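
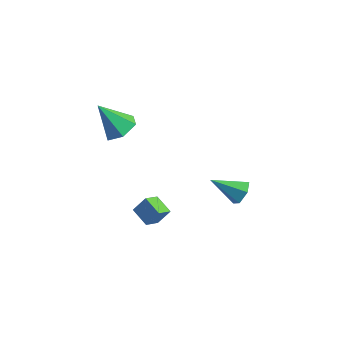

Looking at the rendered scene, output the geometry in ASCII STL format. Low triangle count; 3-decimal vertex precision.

solid 
facet normal 0.693 0.499 -0.520
outer loop
vertex 4.158 0.306 -1.817
vertex 3.716 1.015 -1.725
vertex 4.296 0.804 -1.155
endloop
endfacet
facet normal 0.420 -0.765 0.488
outer loop
vertex 4.158 0.306 -1.817
vertex 4.296 0.804 -1.155
vertex 2.344 0.025 -0.695
endloop
endfacet
facet normal 0.693 0.499 -0.520
outer loop
vertex 4.296 0.804 -1.155
vertex 3.716 1.015 -1.725
vertex 3.854 1.513 -1.063
endloop
endfacet
facet normal 0.224 0.013 0.974
outer loop
vertex 4.296 0.804 -1.155
vertex 3.854 1.513 -1.063
vertex 2.344 0.025 -0.695
endloop
endfacet
facet normal 0.692 0.500 -0.520
outer loop
vertex 3.854 1.513 -1.063
vertex 3.716 1.015 -1.725
vertex 3.274 1.723 -1.633
endloop
endfacet
facet normal -0.435 0.606 0.666
outer loop
vertex 3.854 1.513 -1.063
vertex 3.274 1.723 -1.633
vertex 2.344 0.025 -0.695
endloop
endfacet
facet normal 0.692 0.500 -0.520
outer loop
vertex 3.274 1.723 -1.633
vertex 3.716 1.015 -1.725
vertex 3.136 1.225 -2.295
endloop
endfacet
facet normal -0.898 0.421 -0.129
outer loop
vertex 3.274 1.723 -1.633
vertex 3.136 1.225 -2.295
vertex 2.344 0.025 -0.695
endloop
endfacet
facet normal 0.692 0.500 -0.520
outer loop
vertex 3.136 1.225 -2.295
vertex 3.716 1.015 -1.725
vertex 3.578 0.517 -2.387
endloop
endfacet
facet normal -0.702 -0.358 -0.616
outer loop
vertex 3.136 1.225 -2.295
vertex 3.578 0.517 -2.387
vertex 2.344 0.025 -0.695
endloop
endfacet
facet normal 0.693 0.499 -0.520
outer loop
vertex 3.578 0.517 -2.387
vertex 3.716 1.015 -1.725
vertex 4.158 0.306 -1.817
endloop
endfacet
facet normal -0.043 -0.950 -0.308
outer loop
vertex 3.578 0.517 -2.387
vertex 4.158 0.306 -1.817
vertex 2.344 0.025 -0.695
endloop
endfacet
facet normal -0.386 -0.483 -0.786
outer loop
vertex 0.115 -2.725 -4.081
vertex -1.047 -2.482 -3.659
vertex 0.104 -1.734 -4.684
endloop
endfacet
facet normal 0.923 -0.193 -0.334
outer loop
vertex 0.547 -1.178 -3.781
vertex 0.115 -2.725 -4.081
vertex 0.104 -1.734 -4.684
endloop
endfacet
facet normal -0.386 -0.484 -0.786
outer loop
vertex 0.104 -1.734 -4.684
vertex -1.047 -2.482 -3.659
vertex -1.059 -1.491 -4.263
endloop
endfacet
facet normal -0.010 0.854 -0.521
outer loop
vertex -1.059 -1.491 -4.263
vertex 0.547 -1.178 -3.781
vertex 0.104 -1.734 -4.684
endloop
endfacet
facet normal 0.010 -0.854 0.521
outer loop
vertex 0.115 -2.725 -4.081
vertex -0.604 -1.926 -2.756
vertex -1.047 -2.482 -3.659
endloop
endfacet
facet normal 0.922 -0.193 -0.335
outer loop
vertex 0.559 -2.169 -3.177
vertex 0.115 -2.725 -4.081
vertex 0.547 -1.178 -3.781
endloop
endfacet
facet normal 0.010 -0.854 0.520
outer loop
vertex 0.559 -2.169 -3.177
vertex -0.604 -1.926 -2.756
vertex 0.115 -2.725 -4.081
endloop
endfacet
facet normal -0.923 0.192 0.334
outer loop
vertex -1.047 -2.482 -3.659
vertex -0.604 -1.926 -2.756
vertex -1.059 -1.491 -4.263
endloop
endfacet
facet normal -0.010 0.854 -0.520
outer loop
vertex -0.615 -0.935 -3.359
vertex 0.547 -1.178 -3.781
vertex -1.059 -1.491 -4.263
endloop
endfacet
facet normal -0.922 0.193 0.334
outer loop
vertex -1.059 -1.491 -4.263
vertex -0.604 -1.926 -2.756
vertex -0.615 -0.935 -3.359
endloop
endfacet
facet normal 0.386 0.483 0.786
outer loop
vertex -0.615 -0.935 -3.359
vertex 0.559 -2.169 -3.177
vertex 0.547 -1.178 -3.781
endloop
endfacet
facet normal 0.386 0.483 0.786
outer loop
vertex -0.604 -1.926 -2.756
vertex 0.559 -2.169 -3.177
vertex -0.615 -0.935 -3.359
endloop
endfacet
facet normal 0.490 0.286 -0.824
outer loop
vertex -1.405 -2.758 2.855
vertex -2.194 -2.073 2.624
vertex -1.367 -1.755 3.226
endloop
endfacet
facet normal 0.606 -0.296 0.738
outer loop
vertex -1.405 -2.758 2.855
vertex -1.367 -1.755 3.226
vertex -3.246 -2.687 4.396
endloop
endfacet
facet normal 0.490 0.286 -0.824
outer loop
vertex -1.367 -1.755 3.226
vertex -2.194 -2.073 2.624
vertex -2.156 -1.07 2.995
endloop
endfacet
facet normal 0.234 0.542 0.807
outer loop
vertex -1.367 -1.755 3.226
vertex -2.156 -1.07 2.995
vertex -3.246 -2.687 4.396
endloop
endfacet
facet normal 0.490 0.286 -0.824
outer loop
vertex -2.156 -1.07 2.995
vertex -2.194 -2.073 2.624
vertex -2.982 -1.387 2.394
endloop
endfacet
facet normal -0.565 0.724 0.395
outer loop
vertex -2.156 -1.07 2.995
vertex -2.982 -1.387 2.394
vertex -3.246 -2.687 4.396
endloop
endfacet
facet normal 0.490 0.286 -0.824
outer loop
vertex -2.982 -1.387 2.394
vertex -2.194 -2.073 2.624
vertex -3.02 -2.39 2.023
endloop
endfacet
facet normal -0.994 0.069 -0.086
outer loop
vertex -2.982 -1.387 2.394
vertex -3.02 -2.39 2.023
vertex -3.246 -2.687 4.396
endloop
endfacet
facet normal 0.490 0.286 -0.824
outer loop
vertex -3.02 -2.39 2.023
vertex -2.194 -2.073 2.624
vertex -2.232 -3.075 2.254
endloop
endfacet
facet normal -0.622 -0.768 -0.155
outer loop
vertex -3.02 -2.39 2.023
vertex -2.232 -3.075 2.254
vertex -3.246 -2.687 4.396
endloop
endfacet
facet normal 0.489 0.286 -0.824
outer loop
vertex -2.232 -3.075 2.254
vertex -2.194 -2.073 2.624
vertex -1.405 -2.758 2.855
endloop
endfacet
facet normal 0.178 -0.950 0.256
outer loop
vertex -2.232 -3.075 2.254
vertex -1.405 -2.758 2.855
vertex -3.246 -2.687 4.396
endloop
endfacet

endsolid


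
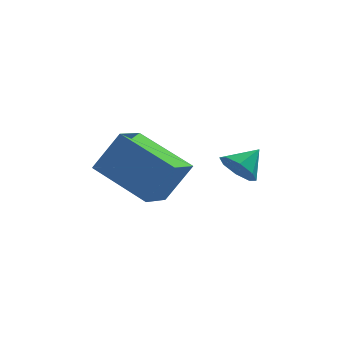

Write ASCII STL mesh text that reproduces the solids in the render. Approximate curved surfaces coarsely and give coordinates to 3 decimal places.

solid 
facet normal -0.518 -0.059 -0.853
outer loop
vertex -3.838 0.127 0.884
vertex -3.279 1.236 0.468
vertex -2.216 -1.031 -0.022
endloop
endfacet
facet normal -0.427 -0.847 0.318
outer loop
vertex -1.381 -0.936 1.352
vertex -3.838 0.127 0.884
vertex -2.216 -1.031 -0.022
endloop
endfacet
facet normal -0.518 -0.058 -0.853
outer loop
vertex -2.216 -1.031 -0.022
vertex -3.279 1.236 0.468
vertex -1.656 0.078 -0.438
endloop
endfacet
facet normal 0.741 -0.529 -0.414
outer loop
vertex -1.656 0.078 -0.438
vertex -1.381 -0.936 1.352
vertex -2.216 -1.031 -0.022
endloop
endfacet
facet normal -0.741 0.529 0.414
outer loop
vertex -3.838 0.127 0.884
vertex -2.444 1.331 1.842
vertex -3.279 1.236 0.468
endloop
endfacet
facet normal -0.427 -0.847 0.318
outer loop
vertex -3.004 0.222 2.258
vertex -3.838 0.127 0.884
vertex -1.381 -0.936 1.352
endloop
endfacet
facet normal -0.741 0.529 0.413
outer loop
vertex -3.004 0.222 2.258
vertex -2.444 1.331 1.842
vertex -3.838 0.127 0.884
endloop
endfacet
facet normal 0.427 0.847 -0.318
outer loop
vertex -3.279 1.236 0.468
vertex -2.444 1.331 1.842
vertex -1.656 0.078 -0.438
endloop
endfacet
facet normal 0.741 -0.529 -0.413
outer loop
vertex -0.822 0.173 0.936
vertex -1.381 -0.936 1.352
vertex -1.656 0.078 -0.438
endloop
endfacet
facet normal 0.427 0.847 -0.318
outer loop
vertex -1.656 0.078 -0.438
vertex -2.444 1.331 1.842
vertex -0.822 0.173 0.936
endloop
endfacet
facet normal 0.518 0.059 0.853
outer loop
vertex -0.822 0.173 0.936
vertex -3.004 0.222 2.258
vertex -1.381 -0.936 1.352
endloop
endfacet
facet normal 0.518 0.058 0.853
outer loop
vertex -2.444 1.331 1.842
vertex -3.004 0.222 2.258
vertex -0.822 0.173 0.936
endloop
endfacet
facet normal -0.636 -0.519 -0.571
outer loop
vertex 0.926 -0.402 0.87
vertex 0.51 0.17 0.813
vertex 1.056 -0.092 0.443
endloop
endfacet
facet normal 0.960 -0.260 0.103
outer loop
vertex 0.926 -0.402 0.87
vertex 1.056 -0.092 0.443
vertex 1.17 0.71 1.407
endloop
endfacet
facet normal -0.636 -0.519 -0.571
outer loop
vertex 1.056 -0.092 0.443
vertex 0.51 0.17 0.813
vertex 0.867 0.371 0.233
endloop
endfacet
facet normal 0.922 0.237 -0.306
outer loop
vertex 1.056 -0.092 0.443
vertex 0.867 0.371 0.233
vertex 1.17 0.71 1.407
endloop
endfacet
facet normal -0.635 -0.520 -0.571
outer loop
vertex 0.867 0.371 0.233
vertex 0.51 0.17 0.813
vertex 0.468 0.717 0.362
endloop
endfacet
facet normal 0.542 0.759 -0.359
outer loop
vertex 0.867 0.371 0.233
vertex 0.468 0.717 0.362
vertex 1.17 0.71 1.407
endloop
endfacet
facet normal -0.634 -0.520 -0.572
outer loop
vertex 0.468 0.717 0.362
vertex 0.51 0.17 0.813
vertex 0.093 0.742 0.755
endloop
endfacet
facet normal 0.043 0.999 -0.022
outer loop
vertex 0.468 0.717 0.362
vertex 0.093 0.742 0.755
vertex 1.17 0.71 1.407
endloop
endfacet
facet normal -0.635 -0.521 -0.571
outer loop
vertex 0.093 0.742 0.755
vertex 0.51 0.17 0.813
vertex -0.037 0.432 1.182
endloop
endfacet
facet normal -0.282 0.815 0.506
outer loop
vertex 0.093 0.742 0.755
vertex -0.037 0.432 1.182
vertex 1.17 0.71 1.407
endloop
endfacet
facet normal -0.635 -0.519 -0.572
outer loop
vertex -0.037 0.432 1.182
vertex 0.51 0.17 0.813
vertex 0.153 -0.032 1.392
endloop
endfacet
facet normal -0.244 0.315 0.917
outer loop
vertex -0.037 0.432 1.182
vertex 0.153 -0.032 1.392
vertex 1.17 0.71 1.407
endloop
endfacet
facet normal -0.634 -0.520 -0.572
outer loop
vertex 0.153 -0.032 1.392
vertex 0.51 0.17 0.813
vertex 0.552 -0.377 1.263
endloop
endfacet
facet normal 0.136 -0.206 0.969
outer loop
vertex 0.153 -0.032 1.392
vertex 0.552 -0.377 1.263
vertex 1.17 0.71 1.407
endloop
endfacet
facet normal -0.635 -0.519 -0.572
outer loop
vertex 0.552 -0.377 1.263
vertex 0.51 0.17 0.813
vertex 0.926 -0.402 0.87
endloop
endfacet
facet normal 0.635 -0.445 0.632
outer loop
vertex 0.552 -0.377 1.263
vertex 0.926 -0.402 0.87
vertex 1.17 0.71 1.407
endloop
endfacet

endsolid


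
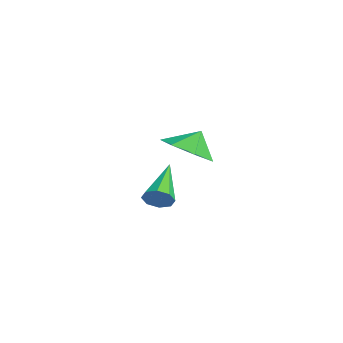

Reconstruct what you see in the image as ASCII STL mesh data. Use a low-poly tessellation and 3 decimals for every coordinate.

solid 
facet normal 0.708 -0.491 -0.508
outer loop
vertex 3.174 -2.492 -3.246
vertex 2.875 -2.953 -3.217
vertex 2.911 -2.534 -3.572
endloop
endfacet
facet normal 0.135 0.963 -0.233
outer loop
vertex 3.174 -2.492 -3.246
vertex 2.911 -2.534 -3.572
vertex 1.545 -2.027 -2.263
endloop
endfacet
facet normal 0.708 -0.491 -0.508
outer loop
vertex 2.911 -2.534 -3.572
vertex 2.875 -2.953 -3.217
vertex 2.627 -2.821 -3.69
endloop
endfacet
facet normal -0.386 0.651 -0.654
outer loop
vertex 2.911 -2.534 -3.572
vertex 2.627 -2.821 -3.69
vertex 1.545 -2.027 -2.263
endloop
endfacet
facet normal 0.707 -0.492 -0.508
outer loop
vertex 2.627 -2.821 -3.69
vertex 2.875 -2.953 -3.217
vertex 2.488 -3.185 -3.531
endloop
endfacet
facet normal -0.788 0.032 -0.615
outer loop
vertex 2.627 -2.821 -3.69
vertex 2.488 -3.185 -3.531
vertex 1.545 -2.027 -2.263
endloop
endfacet
facet normal 0.707 -0.493 -0.507
outer loop
vertex 2.488 -3.185 -3.531
vertex 2.875 -2.953 -3.217
vertex 2.575 -3.413 -3.188
endloop
endfacet
facet normal -0.837 -0.529 -0.139
outer loop
vertex 2.488 -3.185 -3.531
vertex 2.575 -3.413 -3.188
vertex 1.545 -2.027 -2.263
endloop
endfacet
facet normal 0.707 -0.493 -0.507
outer loop
vertex 2.575 -3.413 -3.188
vertex 2.875 -2.953 -3.217
vertex 2.838 -3.371 -2.862
endloop
endfacet
facet normal -0.504 -0.706 0.497
outer loop
vertex 2.575 -3.413 -3.188
vertex 2.838 -3.371 -2.862
vertex 1.545 -2.027 -2.263
endloop
endfacet
facet normal 0.707 -0.493 -0.507
outer loop
vertex 2.838 -3.371 -2.862
vertex 2.875 -2.953 -3.217
vertex 3.123 -3.084 -2.744
endloop
endfacet
facet normal 0.016 -0.394 0.919
outer loop
vertex 2.838 -3.371 -2.862
vertex 3.123 -3.084 -2.744
vertex 1.545 -2.027 -2.263
endloop
endfacet
facet normal 0.708 -0.492 -0.507
outer loop
vertex 3.123 -3.084 -2.744
vertex 2.875 -2.953 -3.217
vertex 3.262 -2.72 -2.903
endloop
endfacet
facet normal 0.419 0.225 0.880
outer loop
vertex 3.123 -3.084 -2.744
vertex 3.262 -2.72 -2.903
vertex 1.545 -2.027 -2.263
endloop
endfacet
facet normal 0.708 -0.491 -0.508
outer loop
vertex 3.262 -2.72 -2.903
vertex 2.875 -2.953 -3.217
vertex 3.174 -2.492 -3.246
endloop
endfacet
facet normal 0.468 0.787 0.403
outer loop
vertex 3.262 -2.72 -2.903
vertex 3.174 -2.492 -3.246
vertex 1.545 -2.027 -2.263
endloop
endfacet
facet normal 0.055 -0.526 -0.849
outer loop
vertex -0.417 0.335 -3.095
vertex -1.242 -0.253 -2.784
vertex -1.245 0.648 -3.343
endloop
endfacet
facet normal 0.273 0.927 0.257
outer loop
vertex -0.417 0.335 -3.095
vertex -1.245 0.648 -3.343
vertex -1.298 0.273 -1.936
endloop
endfacet
facet normal 0.056 -0.526 -0.848
outer loop
vertex -1.245 0.648 -3.343
vertex -1.242 -0.253 -2.784
vertex -2.071 0.282 -3.171
endloop
endfacet
facet normal -0.354 0.907 0.228
outer loop
vertex -1.245 0.648 -3.343
vertex -2.071 0.282 -3.171
vertex -1.298 0.273 -1.936
endloop
endfacet
facet normal 0.056 -0.526 -0.848
outer loop
vertex -2.071 0.282 -3.171
vertex -1.242 -0.253 -2.784
vertex -2.273 -0.486 -2.708
endloop
endfacet
facet normal -0.743 0.478 0.469
outer loop
vertex -2.071 0.282 -3.171
vertex -2.273 -0.486 -2.708
vertex -1.298 0.273 -1.936
endloop
endfacet
facet normal 0.056 -0.526 -0.848
outer loop
vertex -2.273 -0.486 -2.708
vertex -1.242 -0.253 -2.784
vertex -1.698 -1.079 -2.302
endloop
endfacet
facet normal -0.602 -0.038 0.798
outer loop
vertex -2.273 -0.486 -2.708
vertex -1.698 -1.079 -2.302
vertex -1.298 0.273 -1.936
endloop
endfacet
facet normal 0.055 -0.526 -0.849
outer loop
vertex -1.698 -1.079 -2.302
vertex -1.242 -0.253 -2.784
vertex -0.78 -1.05 -2.26
endloop
endfacet
facet normal -0.036 -0.251 0.967
outer loop
vertex -1.698 -1.079 -2.302
vertex -0.78 -1.05 -2.26
vertex -1.298 0.273 -1.936
endloop
endfacet
facet normal 0.056 -0.526 -0.849
outer loop
vertex -0.78 -1.05 -2.26
vertex -1.242 -0.253 -2.784
vertex -0.21 -0.421 -2.612
endloop
endfacet
facet normal 0.527 -0.002 0.850
outer loop
vertex -0.78 -1.05 -2.26
vertex -0.21 -0.421 -2.612
vertex -1.298 0.273 -1.936
endloop
endfacet
facet normal 0.056 -0.527 -0.848
outer loop
vertex -0.21 -0.421 -2.612
vertex -1.242 -0.253 -2.784
vertex -0.417 0.335 -3.095
endloop
endfacet
facet normal 0.665 0.523 0.533
outer loop
vertex -0.21 -0.421 -2.612
vertex -0.417 0.335 -3.095
vertex -1.298 0.273 -1.936
endloop
endfacet

endsolid


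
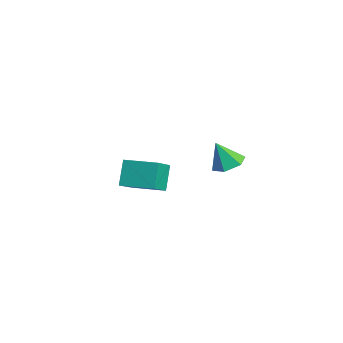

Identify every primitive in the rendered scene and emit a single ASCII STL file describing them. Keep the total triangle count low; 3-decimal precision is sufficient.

solid 
facet normal 0.188 0.372 -0.909
outer loop
vertex 2.674 1.18 2.302
vertex 1.926 0.908 2.036
vertex 2.0 1.677 2.366
endloop
endfacet
facet normal 0.420 0.470 0.776
outer loop
vertex 2.674 1.18 2.302
vertex 2.0 1.677 2.366
vertex 1.654 0.372 3.344
endloop
endfacet
facet normal 0.188 0.372 -0.909
outer loop
vertex 2.0 1.677 2.366
vertex 1.926 0.908 2.036
vertex 1.251 1.405 2.1
endloop
endfacet
facet normal -0.452 0.609 0.652
outer loop
vertex 2.0 1.677 2.366
vertex 1.251 1.405 2.1
vertex 1.654 0.372 3.344
endloop
endfacet
facet normal 0.189 0.373 -0.908
outer loop
vertex 1.251 1.405 2.1
vertex 1.926 0.908 2.036
vertex 1.177 0.637 1.769
endloop
endfacet
facet normal -0.958 -0.031 0.285
outer loop
vertex 1.251 1.405 2.1
vertex 1.177 0.637 1.769
vertex 1.654 0.372 3.344
endloop
endfacet
facet normal 0.189 0.373 -0.908
outer loop
vertex 1.177 0.637 1.769
vertex 1.926 0.908 2.036
vertex 1.851 0.14 1.705
endloop
endfacet
facet normal -0.590 -0.806 0.043
outer loop
vertex 1.177 0.637 1.769
vertex 1.851 0.14 1.705
vertex 1.654 0.372 3.344
endloop
endfacet
facet normal 0.189 0.373 -0.908
outer loop
vertex 1.851 0.14 1.705
vertex 1.926 0.908 2.036
vertex 2.6 0.411 1.972
endloop
endfacet
facet normal 0.282 -0.945 0.168
outer loop
vertex 1.851 0.14 1.705
vertex 2.6 0.411 1.972
vertex 1.654 0.372 3.344
endloop
endfacet
facet normal 0.188 0.372 -0.909
outer loop
vertex 2.6 0.411 1.972
vertex 1.926 0.908 2.036
vertex 2.674 1.18 2.302
endloop
endfacet
facet normal 0.788 -0.305 0.535
outer loop
vertex 2.6 0.411 1.972
vertex 2.674 1.18 2.302
vertex 1.654 0.372 3.344
endloop
endfacet
facet normal -0.447 0.307 0.841
outer loop
vertex -4.034 -2.032 -0.233
vertex -2.887 -0.69 -0.113
vertex -5.126 -1.015 -1.184
endloop
endfacet
facet normal -0.648 -0.759 -0.068
outer loop
vertex -4.433 -1.49 -2.487
vertex -4.034 -2.032 -0.233
vertex -5.126 -1.015 -1.184
endloop
endfacet
facet normal -0.447 0.307 0.840
outer loop
vertex -5.126 -1.015 -1.184
vertex -2.887 -0.69 -0.113
vertex -3.978 0.328 -1.065
endloop
endfacet
facet normal -0.617 0.575 -0.538
outer loop
vertex -3.978 0.328 -1.065
vertex -4.433 -1.49 -2.487
vertex -5.126 -1.015 -1.184
endloop
endfacet
facet normal 0.617 -0.575 0.538
outer loop
vertex -4.034 -2.032 -0.233
vertex -2.194 -1.165 -1.416
vertex -2.887 -0.69 -0.113
endloop
endfacet
facet normal -0.649 -0.758 -0.068
outer loop
vertex -3.342 -2.508 -1.535
vertex -4.034 -2.032 -0.233
vertex -4.433 -1.49 -2.487
endloop
endfacet
facet normal 0.617 -0.575 0.538
outer loop
vertex -3.342 -2.508 -1.535
vertex -2.194 -1.165 -1.416
vertex -4.034 -2.032 -0.233
endloop
endfacet
facet normal 0.648 0.758 0.068
outer loop
vertex -2.887 -0.69 -0.113
vertex -2.194 -1.165 -1.416
vertex -3.978 0.328 -1.065
endloop
endfacet
facet normal -0.616 0.575 -0.538
outer loop
vertex -3.286 -0.148 -2.367
vertex -4.433 -1.49 -2.487
vertex -3.978 0.328 -1.065
endloop
endfacet
facet normal 0.648 0.759 0.067
outer loop
vertex -3.978 0.328 -1.065
vertex -2.194 -1.165 -1.416
vertex -3.286 -0.148 -2.367
endloop
endfacet
facet normal 0.447 -0.307 -0.840
outer loop
vertex -3.286 -0.148 -2.367
vertex -3.342 -2.508 -1.535
vertex -4.433 -1.49 -2.487
endloop
endfacet
facet normal 0.446 -0.307 -0.841
outer loop
vertex -2.194 -1.165 -1.416
vertex -3.342 -2.508 -1.535
vertex -3.286 -0.148 -2.367
endloop
endfacet

endsolid


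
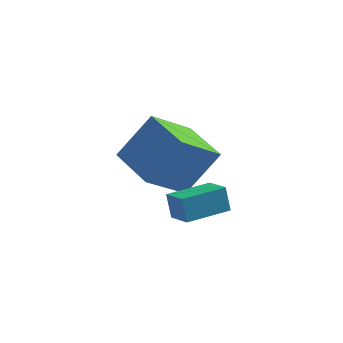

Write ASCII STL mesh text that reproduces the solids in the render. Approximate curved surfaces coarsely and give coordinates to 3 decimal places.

solid 
facet normal -0.757 0.614 0.225
outer loop
vertex -3.91 1.865 1.207
vertex -3.068 3.271 0.205
vertex -4.908 1.255 -0.488
endloop
endfacet
facet normal -0.439 -0.732 0.522
outer loop
vertex -3.372 0.009 -0.945
vertex -3.91 1.865 1.207
vertex -4.908 1.255 -0.488
endloop
endfacet
facet normal -0.757 0.614 0.225
outer loop
vertex -4.908 1.255 -0.488
vertex -3.068 3.271 0.205
vertex -4.067 2.66 -1.49
endloop
endfacet
facet normal -0.485 -0.296 -0.823
outer loop
vertex -4.067 2.66 -1.49
vertex -3.372 0.009 -0.945
vertex -4.908 1.255 -0.488
endloop
endfacet
facet normal 0.485 0.296 0.823
outer loop
vertex -3.91 1.865 1.207
vertex -1.532 2.025 -0.252
vertex -3.068 3.271 0.205
endloop
endfacet
facet normal -0.438 -0.732 0.522
outer loop
vertex -2.373 0.62 0.75
vertex -3.91 1.865 1.207
vertex -3.372 0.009 -0.945
endloop
endfacet
facet normal 0.485 0.297 0.823
outer loop
vertex -2.373 0.62 0.75
vertex -1.532 2.025 -0.252
vertex -3.91 1.865 1.207
endloop
endfacet
facet normal 0.438 0.732 -0.522
outer loop
vertex -3.068 3.271 0.205
vertex -1.532 2.025 -0.252
vertex -4.067 2.66 -1.49
endloop
endfacet
facet normal -0.485 -0.296 -0.823
outer loop
vertex -2.53 1.415 -1.947
vertex -3.372 0.009 -0.945
vertex -4.067 2.66 -1.49
endloop
endfacet
facet normal 0.438 0.732 -0.521
outer loop
vertex -4.067 2.66 -1.49
vertex -1.532 2.025 -0.252
vertex -2.53 1.415 -1.947
endloop
endfacet
facet normal 0.757 -0.614 -0.225
outer loop
vertex -2.53 1.415 -1.947
vertex -2.373 0.62 0.75
vertex -3.372 0.009 -0.945
endloop
endfacet
facet normal 0.757 -0.614 -0.225
outer loop
vertex -1.532 2.025 -0.252
vertex -2.373 0.62 0.75
vertex -2.53 1.415 -1.947
endloop
endfacet
facet normal -0.767 0.613 -0.190
outer loop
vertex -2.082 -1.477 -0.617
vertex -1.104 -0.217 -0.497
vertex -1.892 -1.534 -1.567
endloop
endfacet
facet normal -0.612 -0.788 -0.075
outer loop
vertex -1.156 -2.123 -1.383
vertex -2.082 -1.477 -0.617
vertex -1.892 -1.534 -1.567
endloop
endfacet
facet normal -0.766 0.614 -0.191
outer loop
vertex -1.892 -1.534 -1.567
vertex -1.104 -0.217 -0.497
vertex -0.913 -0.274 -1.446
endloop
endfacet
facet normal 0.197 -0.059 -0.979
outer loop
vertex -0.913 -0.274 -1.446
vertex -1.156 -2.123 -1.383
vertex -1.892 -1.534 -1.567
endloop
endfacet
facet normal -0.197 0.060 0.979
outer loop
vertex -2.082 -1.477 -0.617
vertex -0.368 -0.806 -0.313
vertex -1.104 -0.217 -0.497
endloop
endfacet
facet normal -0.612 -0.787 -0.076
outer loop
vertex -1.347 -2.066 -0.434
vertex -2.082 -1.477 -0.617
vertex -1.156 -2.123 -1.383
endloop
endfacet
facet normal -0.197 0.059 0.979
outer loop
vertex -1.347 -2.066 -0.434
vertex -0.368 -0.806 -0.313
vertex -2.082 -1.477 -0.617
endloop
endfacet
facet normal 0.611 0.788 0.076
outer loop
vertex -1.104 -0.217 -0.497
vertex -0.368 -0.806 -0.313
vertex -0.913 -0.274 -1.446
endloop
endfacet
facet normal 0.196 -0.059 -0.979
outer loop
vertex -0.178 -0.863 -1.263
vertex -1.156 -2.123 -1.383
vertex -0.913 -0.274 -1.446
endloop
endfacet
facet normal 0.612 0.787 0.075
outer loop
vertex -0.913 -0.274 -1.446
vertex -0.368 -0.806 -0.313
vertex -0.178 -0.863 -1.263
endloop
endfacet
facet normal 0.767 -0.613 0.191
outer loop
vertex -0.178 -0.863 -1.263
vertex -1.347 -2.066 -0.434
vertex -1.156 -2.123 -1.383
endloop
endfacet
facet normal 0.766 -0.614 0.190
outer loop
vertex -0.368 -0.806 -0.313
vertex -1.347 -2.066 -0.434
vertex -0.178 -0.863 -1.263
endloop
endfacet

endsolid


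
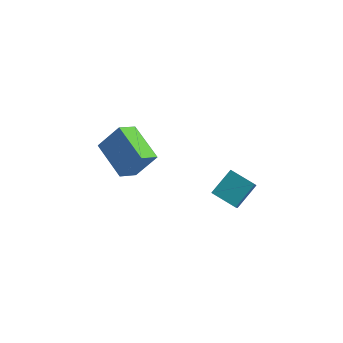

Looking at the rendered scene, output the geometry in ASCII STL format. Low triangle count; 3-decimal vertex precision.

solid 
facet normal -0.922 0.169 0.350
outer loop
vertex 1.908 -2.394 -0.994
vertex 2.375 -1.47 -0.209
vertex 1.745 -1.636 -1.789
endloop
endfacet
facet normal -0.359 -0.711 -0.604
outer loop
vertex 2.805 -1.83 -2.191
vertex 1.908 -2.394 -0.994
vertex 1.745 -1.636 -1.789
endloop
endfacet
facet normal -0.922 0.169 0.350
outer loop
vertex 1.745 -1.636 -1.789
vertex 2.375 -1.47 -0.209
vertex 2.212 -0.712 -1.004
endloop
endfacet
facet normal -0.147 0.682 -0.716
outer loop
vertex 2.212 -0.712 -1.004
vertex 2.805 -1.83 -2.191
vertex 1.745 -1.636 -1.789
endloop
endfacet
facet normal 0.147 -0.682 0.716
outer loop
vertex 1.908 -2.394 -0.994
vertex 3.435 -1.664 -0.611
vertex 2.375 -1.47 -0.209
endloop
endfacet
facet normal -0.359 -0.711 -0.604
outer loop
vertex 2.968 -2.588 -1.396
vertex 1.908 -2.394 -0.994
vertex 2.805 -1.83 -2.191
endloop
endfacet
facet normal 0.147 -0.682 0.716
outer loop
vertex 2.968 -2.588 -1.396
vertex 3.435 -1.664 -0.611
vertex 1.908 -2.394 -0.994
endloop
endfacet
facet normal 0.359 0.711 0.604
outer loop
vertex 2.375 -1.47 -0.209
vertex 3.435 -1.664 -0.611
vertex 2.212 -0.712 -1.004
endloop
endfacet
facet normal -0.147 0.682 -0.716
outer loop
vertex 3.272 -0.906 -1.406
vertex 2.805 -1.83 -2.191
vertex 2.212 -0.712 -1.004
endloop
endfacet
facet normal 0.359 0.711 0.604
outer loop
vertex 2.212 -0.712 -1.004
vertex 3.435 -1.664 -0.611
vertex 3.272 -0.906 -1.406
endloop
endfacet
facet normal 0.922 -0.169 -0.350
outer loop
vertex 3.272 -0.906 -1.406
vertex 2.968 -2.588 -1.396
vertex 2.805 -1.83 -2.191
endloop
endfacet
facet normal 0.922 -0.169 -0.350
outer loop
vertex 3.435 -1.664 -0.611
vertex 2.968 -2.588 -1.396
vertex 3.272 -0.906 -1.406
endloop
endfacet
facet normal -0.564 -0.226 -0.794
outer loop
vertex -1.846 -2.575 -1.007
vertex -3.187 -1.534 -0.352
vertex -1.473 -1.787 -1.496
endloop
endfacet
facet normal 0.737 -0.572 -0.360
outer loop
vertex -0.673 -1.466 -0.368
vertex -1.846 -2.575 -1.007
vertex -1.473 -1.787 -1.496
endloop
endfacet
facet normal -0.564 -0.226 -0.794
outer loop
vertex -1.473 -1.787 -1.496
vertex -3.187 -1.534 -0.352
vertex -2.814 -0.746 -0.841
endloop
endfacet
facet normal 0.373 0.788 -0.489
outer loop
vertex -2.814 -0.746 -0.841
vertex -0.673 -1.466 -0.368
vertex -1.473 -1.787 -1.496
endloop
endfacet
facet normal -0.373 -0.788 0.489
outer loop
vertex -1.846 -2.575 -1.007
vertex -2.387 -1.213 0.776
vertex -3.187 -1.534 -0.352
endloop
endfacet
facet normal 0.737 -0.572 -0.360
outer loop
vertex -1.046 -2.254 0.121
vertex -1.846 -2.575 -1.007
vertex -0.673 -1.466 -0.368
endloop
endfacet
facet normal -0.373 -0.788 0.489
outer loop
vertex -1.046 -2.254 0.121
vertex -2.387 -1.213 0.776
vertex -1.846 -2.575 -1.007
endloop
endfacet
facet normal -0.737 0.572 0.360
outer loop
vertex -3.187 -1.534 -0.352
vertex -2.387 -1.213 0.776
vertex -2.814 -0.746 -0.841
endloop
endfacet
facet normal 0.373 0.788 -0.489
outer loop
vertex -2.014 -0.425 0.287
vertex -0.673 -1.466 -0.368
vertex -2.814 -0.746 -0.841
endloop
endfacet
facet normal -0.737 0.572 0.360
outer loop
vertex -2.814 -0.746 -0.841
vertex -2.387 -1.213 0.776
vertex -2.014 -0.425 0.287
endloop
endfacet
facet normal 0.564 0.226 0.794
outer loop
vertex -2.014 -0.425 0.287
vertex -1.046 -2.254 0.121
vertex -0.673 -1.466 -0.368
endloop
endfacet
facet normal 0.564 0.226 0.794
outer loop
vertex -2.387 -1.213 0.776
vertex -1.046 -2.254 0.121
vertex -2.014 -0.425 0.287
endloop
endfacet

endsolid


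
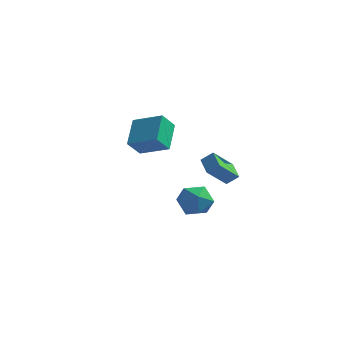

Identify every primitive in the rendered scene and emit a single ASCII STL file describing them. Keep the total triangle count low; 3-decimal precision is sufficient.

solid 
facet normal -0.567 0.755 0.329
outer loop
vertex 0.013 3.972 0.822
vertex 0.853 5.245 -0.651
vertex -0.709 3.709 0.183
endloop
endfacet
facet normal -0.396 -0.601 0.695
outer loop
vertex 0.067 2.675 -0.269
vertex 0.013 3.972 0.822
vertex -0.709 3.709 0.183
endloop
endfacet
facet normal -0.566 0.755 0.330
outer loop
vertex -0.709 3.709 0.183
vertex 0.853 5.245 -0.651
vertex 0.13 4.982 -1.29
endloop
endfacet
facet normal -0.723 -0.263 -0.639
outer loop
vertex 0.13 4.982 -1.29
vertex 0.067 2.675 -0.269
vertex -0.709 3.709 0.183
endloop
endfacet
facet normal 0.723 0.263 0.639
outer loop
vertex 0.013 3.972 0.822
vertex 1.629 4.211 -1.103
vertex 0.853 5.245 -0.651
endloop
endfacet
facet normal -0.395 -0.601 0.695
outer loop
vertex 0.79 2.938 0.37
vertex 0.013 3.972 0.822
vertex 0.067 2.675 -0.269
endloop
endfacet
facet normal 0.722 0.263 0.639
outer loop
vertex 0.79 2.938 0.37
vertex 1.629 4.211 -1.103
vertex 0.013 3.972 0.822
endloop
endfacet
facet normal 0.396 0.601 -0.695
outer loop
vertex 0.853 5.245 -0.651
vertex 1.629 4.211 -1.103
vertex 0.13 4.982 -1.29
endloop
endfacet
facet normal -0.722 -0.263 -0.639
outer loop
vertex 0.907 3.948 -1.742
vertex 0.067 2.675 -0.269
vertex 0.13 4.982 -1.29
endloop
endfacet
facet normal 0.396 0.601 -0.694
outer loop
vertex 0.13 4.982 -1.29
vertex 1.629 4.211 -1.103
vertex 0.907 3.948 -1.742
endloop
endfacet
facet normal 0.566 -0.755 -0.330
outer loop
vertex 0.907 3.948 -1.742
vertex 0.79 2.938 0.37
vertex 0.067 2.675 -0.269
endloop
endfacet
facet normal 0.567 -0.755 -0.330
outer loop
vertex 1.629 4.211 -1.103
vertex 0.79 2.938 0.37
vertex 0.907 3.948 -1.742
endloop
endfacet
facet normal -0.782 0.596 -0.185
outer loop
vertex 1.269 -2.972 0.036
vertex 0.549 -3.717 0.679
vertex 1.121 -2.794 1.234
endloop
endfacet
facet normal -0.175 0.970 -0.166
outer loop
vertex 1.269 -2.972 0.036
vertex 1.121 -2.794 1.234
vertex 2.227 -2.68 0.732
endloop
endfacet
facet normal 0.265 0.703 -0.660
outer loop
vertex 1.269 -2.972 0.036
vertex 2.227 -2.68 0.732
vertex 2.338 -3.534 -0.133
endloop
endfacet
facet normal -0.070 0.163 -0.984
outer loop
vertex 1.269 -2.972 0.036
vertex 2.338 -3.534 -0.133
vertex 1.3 -4.174 -0.165
endloop
endfacet
facet normal -0.717 0.097 -0.690
outer loop
vertex 1.269 -2.972 0.036
vertex 1.3 -4.174 -0.165
vertex 0.549 -3.717 0.679
endloop
endfacet
facet normal 0.126 0.871 0.474
outer loop
vertex 2.227 -2.68 0.732
vertex 1.121 -2.794 1.234
vertex 2.1 -3.246 1.805
endloop
endfacet
facet normal -0.857 0.265 0.443
outer loop
vertex 1.121 -2.794 1.234
vertex 0.549 -3.717 0.679
vertex 1.062 -3.886 1.773
endloop
endfacet
facet normal -0.752 -0.542 -0.375
outer loop
vertex 0.549 -3.717 0.679
vertex 1.3 -4.174 -0.165
vertex 1.173 -4.74 0.908
endloop
endfacet
facet normal 0.295 -0.436 -0.850
outer loop
vertex 1.3 -4.174 -0.165
vertex 2.338 -3.534 -0.133
vertex 2.279 -4.626 0.406
endloop
endfacet
facet normal 0.838 0.438 -0.325
outer loop
vertex 2.338 -3.534 -0.133
vertex 2.227 -2.68 0.732
vertex 2.851 -3.703 0.961
endloop
endfacet
facet normal 0.070 -0.163 0.984
outer loop
vertex 2.131 -4.448 1.604
vertex 2.1 -3.246 1.805
vertex 1.062 -3.886 1.773
endloop
endfacet
facet normal -0.265 -0.703 0.660
outer loop
vertex 2.131 -4.448 1.604
vertex 1.062 -3.886 1.773
vertex 1.173 -4.74 0.908
endloop
endfacet
facet normal 0.175 -0.970 0.166
outer loop
vertex 2.131 -4.448 1.604
vertex 1.173 -4.74 0.908
vertex 2.279 -4.626 0.406
endloop
endfacet
facet normal 0.782 -0.596 0.185
outer loop
vertex 2.131 -4.448 1.604
vertex 2.279 -4.626 0.406
vertex 2.851 -3.703 0.961
endloop
endfacet
facet normal 0.717 -0.097 0.690
outer loop
vertex 2.131 -4.448 1.604
vertex 2.851 -3.703 0.961
vertex 2.1 -3.246 1.805
endloop
endfacet
facet normal -0.295 0.436 0.850
outer loop
vertex 1.062 -3.886 1.773
vertex 2.1 -3.246 1.805
vertex 1.121 -2.794 1.234
endloop
endfacet
facet normal -0.838 -0.438 0.325
outer loop
vertex 1.173 -4.74 0.908
vertex 1.062 -3.886 1.773
vertex 0.549 -3.717 0.679
endloop
endfacet
facet normal -0.126 -0.871 -0.474
outer loop
vertex 2.279 -4.626 0.406
vertex 1.173 -4.74 0.908
vertex 1.3 -4.174 -0.165
endloop
endfacet
facet normal 0.857 -0.265 -0.443
outer loop
vertex 2.851 -3.703 0.961
vertex 2.279 -4.626 0.406
vertex 2.338 -3.534 -0.133
endloop
endfacet
facet normal 0.752 0.542 0.375
outer loop
vertex 2.1 -3.246 1.805
vertex 2.851 -3.703 0.961
vertex 2.227 -2.68 0.732
endloop
endfacet
facet normal -0.928 0.059 -0.369
outer loop
vertex -4.836 2.893 3.289
vertex -4.341 3.716 2.176
vertex -4.484 1.091 2.114
endloop
endfacet
facet normal -0.337 -0.560 0.757
outer loop
vertex -2.499 0.964 2.904
vertex -4.836 2.893 3.289
vertex -4.484 1.091 2.114
endloop
endfacet
facet normal -0.928 0.059 -0.369
outer loop
vertex -4.484 1.091 2.114
vertex -4.341 3.716 2.176
vertex -3.989 1.914 1.001
endloop
endfacet
facet normal 0.162 -0.826 -0.539
outer loop
vertex -3.989 1.914 1.001
vertex -2.499 0.964 2.904
vertex -4.484 1.091 2.114
endloop
endfacet
facet normal -0.162 0.826 0.539
outer loop
vertex -4.836 2.893 3.289
vertex -2.356 3.589 2.966
vertex -4.341 3.716 2.176
endloop
endfacet
facet normal -0.337 -0.560 0.757
outer loop
vertex -2.851 2.766 4.079
vertex -4.836 2.893 3.289
vertex -2.499 0.964 2.904
endloop
endfacet
facet normal -0.162 0.826 0.539
outer loop
vertex -2.851 2.766 4.079
vertex -2.356 3.589 2.966
vertex -4.836 2.893 3.289
endloop
endfacet
facet normal 0.337 0.560 -0.757
outer loop
vertex -4.341 3.716 2.176
vertex -2.356 3.589 2.966
vertex -3.989 1.914 1.001
endloop
endfacet
facet normal 0.162 -0.826 -0.539
outer loop
vertex -2.004 1.787 1.791
vertex -2.499 0.964 2.904
vertex -3.989 1.914 1.001
endloop
endfacet
facet normal 0.337 0.560 -0.757
outer loop
vertex -3.989 1.914 1.001
vertex -2.356 3.589 2.966
vertex -2.004 1.787 1.791
endloop
endfacet
facet normal 0.928 -0.059 0.369
outer loop
vertex -2.004 1.787 1.791
vertex -2.851 2.766 4.079
vertex -2.499 0.964 2.904
endloop
endfacet
facet normal 0.928 -0.059 0.369
outer loop
vertex -2.356 3.589 2.966
vertex -2.851 2.766 4.079
vertex -2.004 1.787 1.791
endloop
endfacet

endsolid


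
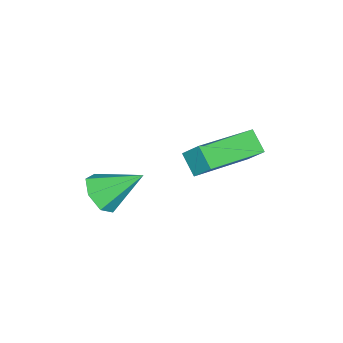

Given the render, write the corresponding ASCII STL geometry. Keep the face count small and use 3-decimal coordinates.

solid 
facet normal 0.276 -0.754 -0.597
outer loop
vertex 2.898 -1.917 -1.899
vertex 2.324 -1.808 -2.302
vertex 2.97 -1.521 -2.366
endloop
endfacet
facet normal 0.767 0.426 0.480
outer loop
vertex 2.898 -1.917 -1.899
vertex 2.97 -1.521 -2.366
vertex 1.916 -0.692 -1.418
endloop
endfacet
facet normal 0.275 -0.753 -0.598
outer loop
vertex 2.97 -1.521 -2.366
vertex 2.324 -1.808 -2.302
vertex 2.555 -1.341 -2.784
endloop
endfacet
facet normal 0.521 0.840 -0.155
outer loop
vertex 2.97 -1.521 -2.366
vertex 2.555 -1.341 -2.784
vertex 1.916 -0.692 -1.418
endloop
endfacet
facet normal 0.274 -0.753 -0.598
outer loop
vertex 2.555 -1.341 -2.784
vertex 2.324 -1.808 -2.302
vertex 1.966 -1.512 -2.839
endloop
endfacet
facet normal -0.199 0.846 -0.495
outer loop
vertex 2.555 -1.341 -2.784
vertex 1.966 -1.512 -2.839
vertex 1.916 -0.692 -1.418
endloop
endfacet
facet normal 0.275 -0.753 -0.598
outer loop
vertex 1.966 -1.512 -2.839
vertex 2.324 -1.808 -2.302
vertex 1.646 -1.906 -2.49
endloop
endfacet
facet normal -0.852 0.440 -0.284
outer loop
vertex 1.966 -1.512 -2.839
vertex 1.646 -1.906 -2.49
vertex 1.916 -0.692 -1.418
endloop
endfacet
facet normal 0.275 -0.754 -0.597
outer loop
vertex 1.646 -1.906 -2.49
vertex 2.324 -1.808 -2.302
vertex 1.836 -2.226 -1.999
endloop
endfacet
facet normal -0.945 -0.072 0.319
outer loop
vertex 1.646 -1.906 -2.49
vertex 1.836 -2.226 -1.999
vertex 1.916 -0.692 -1.418
endloop
endfacet
facet normal 0.275 -0.754 -0.597
outer loop
vertex 1.836 -2.226 -1.999
vertex 2.324 -1.808 -2.302
vertex 2.393 -2.231 -1.736
endloop
endfacet
facet normal -0.409 -0.304 0.860
outer loop
vertex 1.836 -2.226 -1.999
vertex 2.393 -2.231 -1.736
vertex 1.916 -0.692 -1.418
endloop
endfacet
facet normal 0.276 -0.753 -0.597
outer loop
vertex 2.393 -2.231 -1.736
vertex 2.324 -1.808 -2.302
vertex 2.898 -1.917 -1.899
endloop
endfacet
facet normal 0.353 -0.083 0.932
outer loop
vertex 2.393 -2.231 -1.736
vertex 2.898 -1.917 -1.899
vertex 1.916 -0.692 -1.418
endloop
endfacet
facet normal -0.463 -0.626 0.627
outer loop
vertex 0.236 0.255 -1.196
vertex -1.642 1.162 -1.678
vertex 0.133 -0.288 -1.815
endloop
endfacet
facet normal 0.878 -0.423 0.225
outer loop
vertex 0.522 0.238 -2.342
vertex 0.236 0.255 -1.196
vertex 0.133 -0.288 -1.815
endloop
endfacet
facet normal -0.463 -0.626 0.627
outer loop
vertex 0.133 -0.288 -1.815
vertex -1.642 1.162 -1.678
vertex -1.745 0.619 -2.297
endloop
endfacet
facet normal -0.125 -0.655 -0.746
outer loop
vertex -1.745 0.619 -2.297
vertex 0.522 0.238 -2.342
vertex 0.133 -0.288 -1.815
endloop
endfacet
facet normal 0.125 0.655 0.746
outer loop
vertex 0.236 0.255 -1.196
vertex -1.253 1.688 -2.205
vertex -1.642 1.162 -1.678
endloop
endfacet
facet normal 0.878 -0.423 0.225
outer loop
vertex 0.625 0.781 -1.723
vertex 0.236 0.255 -1.196
vertex 0.522 0.238 -2.342
endloop
endfacet
facet normal 0.125 0.655 0.746
outer loop
vertex 0.625 0.781 -1.723
vertex -1.253 1.688 -2.205
vertex 0.236 0.255 -1.196
endloop
endfacet
facet normal -0.878 0.423 -0.225
outer loop
vertex -1.642 1.162 -1.678
vertex -1.253 1.688 -2.205
vertex -1.745 0.619 -2.297
endloop
endfacet
facet normal -0.125 -0.655 -0.746
outer loop
vertex -1.356 1.145 -2.824
vertex 0.522 0.238 -2.342
vertex -1.745 0.619 -2.297
endloop
endfacet
facet normal -0.878 0.423 -0.225
outer loop
vertex -1.745 0.619 -2.297
vertex -1.253 1.688 -2.205
vertex -1.356 1.145 -2.824
endloop
endfacet
facet normal 0.463 0.626 -0.627
outer loop
vertex -1.356 1.145 -2.824
vertex 0.625 0.781 -1.723
vertex 0.522 0.238 -2.342
endloop
endfacet
facet normal 0.463 0.626 -0.627
outer loop
vertex -1.253 1.688 -2.205
vertex 0.625 0.781 -1.723
vertex -1.356 1.145 -2.824
endloop
endfacet

endsolid


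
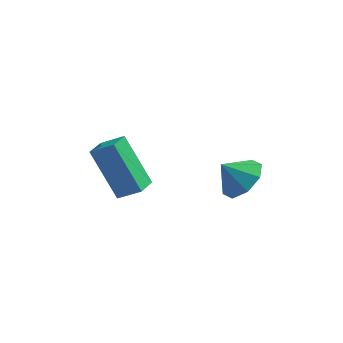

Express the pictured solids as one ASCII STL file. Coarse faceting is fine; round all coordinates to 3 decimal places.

solid 
facet normal 0.678 0.056 -0.733
outer loop
vertex 0.9 3.081 -2.335
vertex 0.276 2.77 -2.936
vertex 0.532 3.601 -2.636
endloop
endfacet
facet normal -0.013 0.494 0.869
outer loop
vertex 0.9 3.081 -2.335
vertex 0.532 3.601 -2.636
vertex -0.456 2.71 -2.144
endloop
endfacet
facet normal 0.678 0.056 -0.733
outer loop
vertex 0.532 3.601 -2.636
vertex 0.276 2.77 -2.936
vertex 0.015 3.634 -3.112
endloop
endfacet
facet normal -0.422 0.750 0.510
outer loop
vertex 0.532 3.601 -2.636
vertex 0.015 3.634 -3.112
vertex -0.456 2.71 -2.144
endloop
endfacet
facet normal 0.678 0.055 -0.733
outer loop
vertex 0.015 3.634 -3.112
vertex 0.276 2.77 -2.936
vertex -0.35 3.161 -3.485
endloop
endfacet
facet normal -0.829 0.547 0.118
outer loop
vertex 0.015 3.634 -3.112
vertex -0.35 3.161 -3.485
vertex -0.456 2.71 -2.144
endloop
endfacet
facet normal 0.678 0.055 -0.733
outer loop
vertex -0.35 3.161 -3.485
vertex 0.276 2.77 -2.936
vertex -0.348 2.459 -3.536
endloop
endfacet
facet normal -0.997 0.003 -0.078
outer loop
vertex -0.35 3.161 -3.485
vertex -0.348 2.459 -3.536
vertex -0.456 2.71 -2.144
endloop
endfacet
facet normal 0.677 0.056 -0.734
outer loop
vertex -0.348 2.459 -3.536
vertex 0.276 2.77 -2.936
vertex 0.02 1.939 -3.236
endloop
endfacet
facet normal -0.826 -0.563 0.037
outer loop
vertex -0.348 2.459 -3.536
vertex 0.02 1.939 -3.236
vertex -0.456 2.71 -2.144
endloop
endfacet
facet normal 0.678 0.056 -0.733
outer loop
vertex 0.02 1.939 -3.236
vertex 0.276 2.77 -2.936
vertex 0.538 1.906 -2.759
endloop
endfacet
facet normal -0.417 -0.818 0.396
outer loop
vertex 0.02 1.939 -3.236
vertex 0.538 1.906 -2.759
vertex -0.456 2.71 -2.144
endloop
endfacet
facet normal 0.678 0.056 -0.733
outer loop
vertex 0.538 1.906 -2.759
vertex 0.276 2.77 -2.936
vertex 0.902 2.379 -2.386
endloop
endfacet
facet normal -0.009 -0.615 0.789
outer loop
vertex 0.538 1.906 -2.759
vertex 0.902 2.379 -2.386
vertex -0.456 2.71 -2.144
endloop
endfacet
facet normal 0.678 0.055 -0.733
outer loop
vertex 0.902 2.379 -2.386
vertex 0.276 2.77 -2.936
vertex 0.9 3.081 -2.335
endloop
endfacet
facet normal 0.158 -0.071 0.985
outer loop
vertex 0.902 2.379 -2.386
vertex 0.9 3.081 -2.335
vertex -0.456 2.71 -2.144
endloop
endfacet
facet normal -0.827 0.081 -0.557
outer loop
vertex -4.714 1.528 -0.831
vertex -4.475 2.318 -1.071
vertex -3.691 0.723 -2.466
endloop
endfacet
facet normal -0.278 -0.919 0.279
outer loop
vertex -2.865 0.642 -1.909
vertex -4.714 1.528 -0.831
vertex -3.691 0.723 -2.466
endloop
endfacet
facet normal -0.827 0.081 -0.557
outer loop
vertex -3.691 0.723 -2.466
vertex -4.475 2.318 -1.071
vertex -3.452 1.513 -2.706
endloop
endfacet
facet normal 0.490 -0.386 -0.782
outer loop
vertex -3.452 1.513 -2.706
vertex -2.865 0.642 -1.909
vertex -3.691 0.723 -2.466
endloop
endfacet
facet normal -0.490 0.386 0.782
outer loop
vertex -4.714 1.528 -0.831
vertex -3.649 2.237 -0.514
vertex -4.475 2.318 -1.071
endloop
endfacet
facet normal -0.278 -0.919 0.279
outer loop
vertex -3.888 1.447 -0.274
vertex -4.714 1.528 -0.831
vertex -2.865 0.642 -1.909
endloop
endfacet
facet normal -0.490 0.386 0.782
outer loop
vertex -3.888 1.447 -0.274
vertex -3.649 2.237 -0.514
vertex -4.714 1.528 -0.831
endloop
endfacet
facet normal 0.278 0.919 -0.279
outer loop
vertex -4.475 2.318 -1.071
vertex -3.649 2.237 -0.514
vertex -3.452 1.513 -2.706
endloop
endfacet
facet normal 0.490 -0.386 -0.782
outer loop
vertex -2.626 1.432 -2.149
vertex -2.865 0.642 -1.909
vertex -3.452 1.513 -2.706
endloop
endfacet
facet normal 0.278 0.919 -0.279
outer loop
vertex -3.452 1.513 -2.706
vertex -3.649 2.237 -0.514
vertex -2.626 1.432 -2.149
endloop
endfacet
facet normal 0.827 -0.081 0.557
outer loop
vertex -2.626 1.432 -2.149
vertex -3.888 1.447 -0.274
vertex -2.865 0.642 -1.909
endloop
endfacet
facet normal 0.827 -0.081 0.557
outer loop
vertex -3.649 2.237 -0.514
vertex -3.888 1.447 -0.274
vertex -2.626 1.432 -2.149
endloop
endfacet

endsolid


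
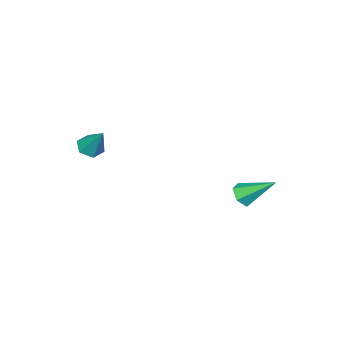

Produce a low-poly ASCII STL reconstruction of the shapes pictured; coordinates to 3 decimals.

solid 
facet normal 0.218 -0.769 -0.601
outer loop
vertex -2.336 1.807 0.158
vertex -2.734 2.124 -0.392
vertex -2.003 2.277 -0.322
endloop
endfacet
facet normal 0.764 0.109 0.636
outer loop
vertex -2.336 1.807 0.158
vertex -2.003 2.277 -0.322
vertex -3.186 3.716 0.852
endloop
endfacet
facet normal 0.218 -0.769 -0.601
outer loop
vertex -2.003 2.277 -0.322
vertex -2.734 2.124 -0.392
vertex -2.402 2.594 -0.873
endloop
endfacet
facet normal 0.715 0.688 -0.122
outer loop
vertex -2.003 2.277 -0.322
vertex -2.402 2.594 -0.873
vertex -3.186 3.716 0.852
endloop
endfacet
facet normal 0.217 -0.769 -0.601
outer loop
vertex -2.402 2.594 -0.873
vertex -2.734 2.124 -0.392
vertex -3.133 2.442 -0.943
endloop
endfacet
facet normal -0.113 0.809 -0.577
outer loop
vertex -2.402 2.594 -0.873
vertex -3.133 2.442 -0.943
vertex -3.186 3.716 0.852
endloop
endfacet
facet normal 0.217 -0.769 -0.601
outer loop
vertex -3.133 2.442 -0.943
vertex -2.734 2.124 -0.392
vertex -3.465 1.972 -0.462
endloop
endfacet
facet normal -0.895 0.351 -0.275
outer loop
vertex -3.133 2.442 -0.943
vertex -3.465 1.972 -0.462
vertex -3.186 3.716 0.852
endloop
endfacet
facet normal 0.217 -0.769 -0.602
outer loop
vertex -3.465 1.972 -0.462
vertex -2.734 2.124 -0.392
vertex -3.067 1.654 0.088
endloop
endfacet
facet normal -0.847 -0.227 0.481
outer loop
vertex -3.465 1.972 -0.462
vertex -3.067 1.654 0.088
vertex -3.186 3.716 0.852
endloop
endfacet
facet normal 0.218 -0.769 -0.601
outer loop
vertex -3.067 1.654 0.088
vertex -2.734 2.124 -0.392
vertex -2.336 1.807 0.158
endloop
endfacet
facet normal -0.017 -0.348 0.937
outer loop
vertex -3.067 1.654 0.088
vertex -2.336 1.807 0.158
vertex -3.186 3.716 0.852
endloop
endfacet
facet normal -0.196 -0.569 -0.798
outer loop
vertex 2.312 -3.806 3.097
vertex 1.598 -3.683 3.185
vertex 1.997 -3.236 2.768
endloop
endfacet
facet normal 0.896 0.427 -0.119
outer loop
vertex 2.312 -3.806 3.097
vertex 1.997 -3.236 2.768
vertex 1.962 -2.637 4.655
endloop
endfacet
facet normal -0.197 -0.569 -0.799
outer loop
vertex 1.997 -3.236 2.768
vertex 1.598 -3.683 3.185
vertex 1.283 -3.113 2.857
endloop
endfacet
facet normal 0.126 0.946 -0.298
outer loop
vertex 1.997 -3.236 2.768
vertex 1.283 -3.113 2.857
vertex 1.962 -2.637 4.655
endloop
endfacet
facet normal -0.197 -0.569 -0.799
outer loop
vertex 1.283 -3.113 2.857
vertex 1.598 -3.683 3.185
vertex 0.884 -3.56 3.274
endloop
endfacet
facet normal -0.705 0.704 0.080
outer loop
vertex 1.283 -3.113 2.857
vertex 0.884 -3.56 3.274
vertex 1.962 -2.637 4.655
endloop
endfacet
facet normal -0.198 -0.570 -0.798
outer loop
vertex 0.884 -3.56 3.274
vertex 1.598 -3.683 3.185
vertex 1.2 -4.13 3.603
endloop
endfacet
facet normal -0.768 -0.058 0.638
outer loop
vertex 0.884 -3.56 3.274
vertex 1.2 -4.13 3.603
vertex 1.962 -2.637 4.655
endloop
endfacet
facet normal -0.198 -0.569 -0.798
outer loop
vertex 1.2 -4.13 3.603
vertex 1.598 -3.683 3.185
vertex 1.914 -4.254 3.514
endloop
endfacet
facet normal 0.002 -0.577 0.817
outer loop
vertex 1.2 -4.13 3.603
vertex 1.914 -4.254 3.514
vertex 1.962 -2.637 4.655
endloop
endfacet
facet normal -0.196 -0.569 -0.799
outer loop
vertex 1.914 -4.254 3.514
vertex 1.598 -3.683 3.185
vertex 2.312 -3.806 3.097
endloop
endfacet
facet normal 0.835 -0.334 0.438
outer loop
vertex 1.914 -4.254 3.514
vertex 2.312 -3.806 3.097
vertex 1.962 -2.637 4.655
endloop
endfacet

endsolid


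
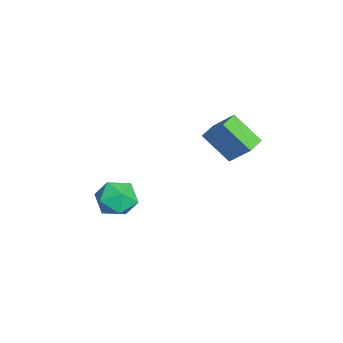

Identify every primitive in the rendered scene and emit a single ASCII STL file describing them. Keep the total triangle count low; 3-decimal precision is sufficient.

solid 
facet normal -0.845 0.530 0.068
outer loop
vertex 3.426 2.668 3.164
vertex 3.983 3.697 2.073
vertex 2.859 1.894 2.145
endloop
endfacet
facet normal -0.349 -0.643 0.682
outer loop
vertex 3.577 1.443 2.087
vertex 3.426 2.668 3.164
vertex 2.859 1.894 2.145
endloop
endfacet
facet normal -0.845 0.530 0.068
outer loop
vertex 2.859 1.894 2.145
vertex 3.983 3.697 2.073
vertex 3.416 2.922 1.054
endloop
endfacet
facet normal -0.406 -0.553 -0.728
outer loop
vertex 3.416 2.922 1.054
vertex 3.577 1.443 2.087
vertex 2.859 1.894 2.145
endloop
endfacet
facet normal 0.406 0.552 0.728
outer loop
vertex 3.426 2.668 3.164
vertex 4.701 3.246 2.015
vertex 3.983 3.697 2.073
endloop
endfacet
facet normal -0.348 -0.643 0.682
outer loop
vertex 4.144 2.218 3.106
vertex 3.426 2.668 3.164
vertex 3.577 1.443 2.087
endloop
endfacet
facet normal 0.405 0.553 0.728
outer loop
vertex 4.144 2.218 3.106
vertex 4.701 3.246 2.015
vertex 3.426 2.668 3.164
endloop
endfacet
facet normal 0.348 0.642 -0.683
outer loop
vertex 3.983 3.697 2.073
vertex 4.701 3.246 2.015
vertex 3.416 2.922 1.054
endloop
endfacet
facet normal -0.405 -0.553 -0.728
outer loop
vertex 4.134 2.472 0.996
vertex 3.577 1.443 2.087
vertex 3.416 2.922 1.054
endloop
endfacet
facet normal 0.348 0.643 -0.682
outer loop
vertex 3.416 2.922 1.054
vertex 4.701 3.246 2.015
vertex 4.134 2.472 0.996
endloop
endfacet
facet normal 0.846 -0.530 -0.068
outer loop
vertex 4.134 2.472 0.996
vertex 4.144 2.218 3.106
vertex 3.577 1.443 2.087
endloop
endfacet
facet normal 0.845 -0.530 -0.068
outer loop
vertex 4.701 3.246 2.015
vertex 4.144 2.218 3.106
vertex 4.134 2.472 0.996
endloop
endfacet
facet normal -0.639 0.047 0.767
outer loop
vertex 1.963 -1.309 -1.882
vertex 1.415 -2.005 -2.296
vertex 2.135 -2.25 -1.681
endloop
endfacet
facet normal 0.023 0.213 0.977
outer loop
vertex 1.963 -1.309 -1.882
vertex 2.135 -2.25 -1.681
vertex 2.882 -1.638 -1.832
endloop
endfacet
facet normal 0.244 0.770 0.589
outer loop
vertex 1.963 -1.309 -1.882
vertex 2.882 -1.638 -1.832
vertex 2.625 -1.015 -2.54
endloop
endfacet
facet normal -0.282 0.949 0.140
outer loop
vertex 1.963 -1.309 -1.882
vertex 2.625 -1.015 -2.54
vertex 1.718 -1.242 -2.827
endloop
endfacet
facet normal -0.827 0.503 0.250
outer loop
vertex 1.963 -1.309 -1.882
vertex 1.718 -1.242 -2.827
vertex 1.415 -2.005 -2.296
endloop
endfacet
facet normal 0.446 -0.340 0.828
outer loop
vertex 2.882 -1.638 -1.832
vertex 2.135 -2.25 -1.681
vertex 2.902 -2.538 -2.213
endloop
endfacet
facet normal -0.625 -0.608 0.489
outer loop
vertex 2.135 -2.25 -1.681
vertex 1.415 -2.005 -2.296
vertex 1.995 -2.765 -2.5
endloop
endfacet
facet normal -0.929 0.127 -0.348
outer loop
vertex 1.415 -2.005 -2.296
vertex 1.718 -1.242 -2.827
vertex 1.738 -2.142 -3.208
endloop
endfacet
facet normal -0.046 0.849 -0.526
outer loop
vertex 1.718 -1.242 -2.827
vertex 2.625 -1.015 -2.54
vertex 2.485 -1.53 -3.359
endloop
endfacet
facet normal 0.804 0.560 0.201
outer loop
vertex 2.625 -1.015 -2.54
vertex 2.882 -1.638 -1.832
vertex 3.205 -1.775 -2.744
endloop
endfacet
facet normal 0.282 -0.949 -0.140
outer loop
vertex 2.657 -2.471 -3.158
vertex 2.902 -2.538 -2.213
vertex 1.995 -2.765 -2.5
endloop
endfacet
facet normal -0.244 -0.770 -0.589
outer loop
vertex 2.657 -2.471 -3.158
vertex 1.995 -2.765 -2.5
vertex 1.738 -2.142 -3.208
endloop
endfacet
facet normal -0.023 -0.213 -0.977
outer loop
vertex 2.657 -2.471 -3.158
vertex 1.738 -2.142 -3.208
vertex 2.485 -1.53 -3.359
endloop
endfacet
facet normal 0.639 -0.047 -0.767
outer loop
vertex 2.657 -2.471 -3.158
vertex 2.485 -1.53 -3.359
vertex 3.205 -1.775 -2.744
endloop
endfacet
facet normal 0.827 -0.503 -0.250
outer loop
vertex 2.657 -2.471 -3.158
vertex 3.205 -1.775 -2.744
vertex 2.902 -2.538 -2.213
endloop
endfacet
facet normal 0.046 -0.849 0.526
outer loop
vertex 1.995 -2.765 -2.5
vertex 2.902 -2.538 -2.213
vertex 2.135 -2.25 -1.681
endloop
endfacet
facet normal -0.804 -0.560 -0.201
outer loop
vertex 1.738 -2.142 -3.208
vertex 1.995 -2.765 -2.5
vertex 1.415 -2.005 -2.296
endloop
endfacet
facet normal -0.446 0.340 -0.828
outer loop
vertex 2.485 -1.53 -3.359
vertex 1.738 -2.142 -3.208
vertex 1.718 -1.242 -2.827
endloop
endfacet
facet normal 0.625 0.608 -0.489
outer loop
vertex 3.205 -1.775 -2.744
vertex 2.485 -1.53 -3.359
vertex 2.625 -1.015 -2.54
endloop
endfacet
facet normal 0.929 -0.127 0.348
outer loop
vertex 2.902 -2.538 -2.213
vertex 3.205 -1.775 -2.744
vertex 2.882 -1.638 -1.832
endloop
endfacet

endsolid


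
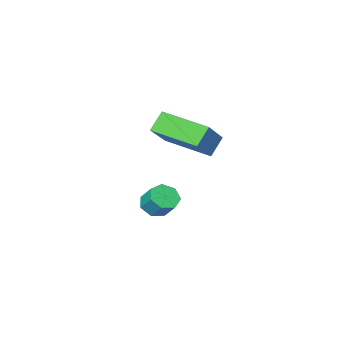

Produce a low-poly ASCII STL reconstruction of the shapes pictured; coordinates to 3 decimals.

solid 
facet normal -0.650 -0.467 -0.599
outer loop
vertex -1.683 1.927 2.785
vertex -2.6 3.735 2.37
vertex -1.047 2.066 1.986
endloop
endfacet
facet normal 0.443 -0.874 0.201
outer loop
vertex 0.26 3.005 3.19
vertex -1.683 1.927 2.785
vertex -1.047 2.066 1.986
endloop
endfacet
facet normal -0.651 -0.468 -0.598
outer loop
vertex -1.047 2.066 1.986
vertex -2.6 3.735 2.37
vertex -1.965 3.874 1.571
endloop
endfacet
facet normal 0.617 0.135 -0.775
outer loop
vertex -1.965 3.874 1.571
vertex 0.26 3.005 3.19
vertex -1.047 2.066 1.986
endloop
endfacet
facet normal -0.617 -0.135 0.775
outer loop
vertex -1.683 1.927 2.785
vertex -1.293 4.674 3.574
vertex -2.6 3.735 2.37
endloop
endfacet
facet normal 0.443 -0.874 0.200
outer loop
vertex -0.375 2.866 3.989
vertex -1.683 1.927 2.785
vertex 0.26 3.005 3.19
endloop
endfacet
facet normal -0.617 -0.135 0.775
outer loop
vertex -0.375 2.866 3.989
vertex -1.293 4.674 3.574
vertex -1.683 1.927 2.785
endloop
endfacet
facet normal -0.443 0.874 -0.200
outer loop
vertex -2.6 3.735 2.37
vertex -1.293 4.674 3.574
vertex -1.965 3.874 1.571
endloop
endfacet
facet normal 0.617 0.135 -0.775
outer loop
vertex -0.657 4.813 2.775
vertex 0.26 3.005 3.19
vertex -1.965 3.874 1.571
endloop
endfacet
facet normal -0.443 0.874 -0.200
outer loop
vertex -1.965 3.874 1.571
vertex -1.293 4.674 3.574
vertex -0.657 4.813 2.775
endloop
endfacet
facet normal 0.651 0.467 0.598
outer loop
vertex -0.657 4.813 2.775
vertex -0.375 2.866 3.989
vertex 0.26 3.005 3.19
endloop
endfacet
facet normal 0.650 0.468 0.599
outer loop
vertex -1.293 4.674 3.574
vertex -0.375 2.866 3.989
vertex -0.657 4.813 2.775
endloop
endfacet
facet normal 0.030 -0.689 -0.724
outer loop
vertex -0.837 1.363 -2.427
vertex -1.275 0.968 -2.069
vertex -1.418 1.454 -2.538
endloop
endfacet
facet normal 0.238 0.708 -0.665
outer loop
vertex -0.837 1.363 -2.427
vertex -1.418 1.454 -2.538
vertex -0.867 2.067 -1.689
endloop
endfacet
facet normal 0.236 0.708 -0.665
outer loop
vertex -0.867 2.067 -1.689
vertex -1.418 1.454 -2.538
vertex -1.449 2.157 -1.8
endloop
endfacet
facet normal -0.031 0.690 0.723
outer loop
vertex -0.867 2.067 -1.689
vertex -1.449 2.157 -1.8
vertex -1.305 1.672 -1.331
endloop
endfacet
facet normal 0.029 -0.690 -0.724
outer loop
vertex -1.418 1.454 -2.538
vertex -1.275 0.968 -2.069
vertex -1.892 1.179 -2.295
endloop
endfacet
facet normal -0.611 0.560 -0.559
outer loop
vertex -1.418 1.454 -2.538
vertex -1.892 1.179 -2.295
vertex -1.449 2.157 -1.8
endloop
endfacet
facet normal -0.612 0.560 -0.558
outer loop
vertex -1.449 2.157 -1.8
vertex -1.892 1.179 -2.295
vertex -1.922 1.882 -1.557
endloop
endfacet
facet normal -0.030 0.690 0.723
outer loop
vertex -1.449 2.157 -1.8
vertex -1.922 1.882 -1.557
vertex -1.305 1.672 -1.331
endloop
endfacet
facet normal 0.029 -0.689 -0.724
outer loop
vertex -1.892 1.179 -2.295
vertex -1.275 0.968 -2.069
vertex -1.9 0.745 -1.882
endloop
endfacet
facet normal -0.999 -0.011 -0.031
outer loop
vertex -1.892 1.179 -2.295
vertex -1.9 0.745 -1.882
vertex -1.922 1.882 -1.557
endloop
endfacet
facet normal -0.999 -0.010 -0.032
outer loop
vertex -1.922 1.882 -1.557
vertex -1.9 0.745 -1.882
vertex -1.931 1.449 -1.144
endloop
endfacet
facet normal -0.030 0.690 0.723
outer loop
vertex -1.922 1.882 -1.557
vertex -1.931 1.449 -1.144
vertex -1.305 1.672 -1.331
endloop
endfacet
facet normal 0.030 -0.690 -0.723
outer loop
vertex -1.9 0.745 -1.882
vertex -1.275 0.968 -2.069
vertex -1.438 0.48 -1.61
endloop
endfacet
facet normal -0.634 -0.573 0.520
outer loop
vertex -1.9 0.745 -1.882
vertex -1.438 0.48 -1.61
vertex -1.931 1.449 -1.144
endloop
endfacet
facet normal -0.635 -0.573 0.519
outer loop
vertex -1.931 1.449 -1.144
vertex -1.438 0.48 -1.61
vertex -1.469 1.183 -0.872
endloop
endfacet
facet normal -0.029 0.689 0.724
outer loop
vertex -1.931 1.449 -1.144
vertex -1.469 1.183 -0.872
vertex -1.305 1.672 -1.331
endloop
endfacet
facet normal 0.030 -0.690 -0.723
outer loop
vertex -1.438 0.48 -1.61
vertex -1.275 0.968 -2.069
vertex -0.853 0.582 -1.683
endloop
endfacet
facet normal 0.208 -0.704 0.679
outer loop
vertex -1.438 0.48 -1.61
vertex -0.853 0.582 -1.683
vertex -1.469 1.183 -0.872
endloop
endfacet
facet normal 0.207 -0.704 0.679
outer loop
vertex -1.469 1.183 -0.872
vertex -0.853 0.582 -1.683
vertex -0.883 1.285 -0.945
endloop
endfacet
facet normal -0.030 0.689 0.724
outer loop
vertex -1.469 1.183 -0.872
vertex -0.883 1.285 -0.945
vertex -1.305 1.672 -1.331
endloop
endfacet
facet normal 0.030 -0.690 -0.723
outer loop
vertex -0.853 0.582 -1.683
vertex -1.275 0.968 -2.069
vertex -0.585 0.975 -2.047
endloop
endfacet
facet normal 0.894 -0.306 0.328
outer loop
vertex -0.853 0.582 -1.683
vertex -0.585 0.975 -2.047
vertex -0.883 1.285 -0.945
endloop
endfacet
facet normal 0.895 -0.304 0.327
outer loop
vertex -0.883 1.285 -0.945
vertex -0.585 0.975 -2.047
vertex -0.616 1.679 -1.309
endloop
endfacet
facet normal -0.030 0.689 0.724
outer loop
vertex -0.883 1.285 -0.945
vertex -0.616 1.679 -1.309
vertex -1.305 1.672 -1.331
endloop
endfacet
facet normal 0.030 -0.689 -0.724
outer loop
vertex -0.585 0.975 -2.047
vertex -1.275 0.968 -2.069
vertex -0.837 1.363 -2.427
endloop
endfacet
facet normal 0.907 0.324 -0.271
outer loop
vertex -0.585 0.975 -2.047
vertex -0.837 1.363 -2.427
vertex -0.616 1.679 -1.309
endloop
endfacet
facet normal 0.907 0.322 -0.270
outer loop
vertex -0.616 1.679 -1.309
vertex -0.837 1.363 -2.427
vertex -0.867 2.067 -1.689
endloop
endfacet
facet normal -0.030 0.689 0.724
outer loop
vertex -0.616 1.679 -1.309
vertex -0.867 2.067 -1.689
vertex -1.305 1.672 -1.331
endloop
endfacet

endsolid


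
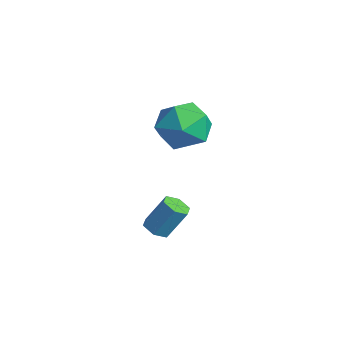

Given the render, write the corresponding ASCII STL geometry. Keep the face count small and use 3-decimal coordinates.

solid 
facet normal -0.512 0.858 0.044
outer loop
vertex 2.911 2.931 0.814
vertex 1.904 2.341 0.592
vertex 2.265 2.499 1.713
endloop
endfacet
facet normal 0.062 0.882 0.468
outer loop
vertex 2.911 2.931 0.814
vertex 2.265 2.499 1.713
vertex 3.449 2.405 1.734
endloop
endfacet
facet normal 0.639 0.766 0.065
outer loop
vertex 2.911 2.931 0.814
vertex 3.449 2.405 1.734
vertex 3.82 2.189 0.626
endloop
endfacet
facet normal 0.422 0.672 -0.609
outer loop
vertex 2.911 2.931 0.814
vertex 3.82 2.189 0.626
vertex 2.865 2.15 -0.08
endloop
endfacet
facet normal -0.290 0.728 -0.621
outer loop
vertex 2.911 2.931 0.814
vertex 2.865 2.15 -0.08
vertex 1.904 2.341 0.592
endloop
endfacet
facet normal 0.011 0.347 0.938
outer loop
vertex 3.449 2.405 1.734
vertex 2.265 2.499 1.713
vertex 2.775 1.49 2.08
endloop
endfacet
facet normal -0.917 0.308 0.252
outer loop
vertex 2.265 2.499 1.713
vertex 1.904 2.341 0.592
vertex 1.82 1.451 1.374
endloop
endfacet
facet normal -0.557 0.099 -0.825
outer loop
vertex 1.904 2.341 0.592
vertex 2.865 2.15 -0.08
vertex 2.191 1.235 0.266
endloop
endfacet
facet normal 0.594 0.008 -0.804
outer loop
vertex 2.865 2.15 -0.08
vertex 3.82 2.189 0.626
vertex 3.375 1.141 0.287
endloop
endfacet
facet normal 0.945 0.161 0.285
outer loop
vertex 3.82 2.189 0.626
vertex 3.449 2.405 1.734
vertex 3.736 1.299 1.408
endloop
endfacet
facet normal -0.422 -0.672 0.609
outer loop
vertex 2.729 0.709 1.186
vertex 2.775 1.49 2.08
vertex 1.82 1.451 1.374
endloop
endfacet
facet normal -0.639 -0.766 -0.065
outer loop
vertex 2.729 0.709 1.186
vertex 1.82 1.451 1.374
vertex 2.191 1.235 0.266
endloop
endfacet
facet normal -0.062 -0.882 -0.468
outer loop
vertex 2.729 0.709 1.186
vertex 2.191 1.235 0.266
vertex 3.375 1.141 0.287
endloop
endfacet
facet normal 0.512 -0.858 -0.044
outer loop
vertex 2.729 0.709 1.186
vertex 3.375 1.141 0.287
vertex 3.736 1.299 1.408
endloop
endfacet
facet normal 0.290 -0.728 0.621
outer loop
vertex 2.729 0.709 1.186
vertex 3.736 1.299 1.408
vertex 2.775 1.49 2.08
endloop
endfacet
facet normal -0.594 -0.008 0.804
outer loop
vertex 1.82 1.451 1.374
vertex 2.775 1.49 2.08
vertex 2.265 2.499 1.713
endloop
endfacet
facet normal -0.945 -0.161 -0.285
outer loop
vertex 2.191 1.235 0.266
vertex 1.82 1.451 1.374
vertex 1.904 2.341 0.592
endloop
endfacet
facet normal -0.011 -0.347 -0.938
outer loop
vertex 3.375 1.141 0.287
vertex 2.191 1.235 0.266
vertex 2.865 2.15 -0.08
endloop
endfacet
facet normal 0.917 -0.308 -0.252
outer loop
vertex 3.736 1.299 1.408
vertex 3.375 1.141 0.287
vertex 3.82 2.189 0.626
endloop
endfacet
facet normal 0.557 -0.099 0.825
outer loop
vertex 2.775 1.49 2.08
vertex 3.736 1.299 1.408
vertex 3.449 2.405 1.734
endloop
endfacet
facet normal -0.215 -0.474 -0.854
outer loop
vertex 3.992 0.527 -3.832
vertex 3.477 0.372 -3.616
vertex 3.531 0.871 -3.907
endloop
endfacet
facet normal 0.567 0.650 -0.506
outer loop
vertex 3.992 0.527 -3.832
vertex 3.531 0.871 -3.907
vertex 4.299 1.202 -2.621
endloop
endfacet
facet normal 0.567 0.651 -0.506
outer loop
vertex 4.299 1.202 -2.621
vertex 3.531 0.871 -3.907
vertex 3.837 1.546 -2.696
endloop
endfacet
facet normal 0.216 0.476 0.852
outer loop
vertex 4.299 1.202 -2.621
vertex 3.837 1.546 -2.696
vertex 3.783 1.048 -2.404
endloop
endfacet
facet normal -0.216 -0.474 -0.853
outer loop
vertex 3.531 0.871 -3.907
vertex 3.477 0.372 -3.616
vertex 3.015 0.716 -3.69
endloop
endfacet
facet normal -0.405 0.838 -0.365
outer loop
vertex 3.531 0.871 -3.907
vertex 3.015 0.716 -3.69
vertex 3.837 1.546 -2.696
endloop
endfacet
facet normal -0.406 0.838 -0.364
outer loop
vertex 3.837 1.546 -2.696
vertex 3.015 0.716 -3.69
vertex 3.322 1.391 -2.479
endloop
endfacet
facet normal 0.216 0.476 0.852
outer loop
vertex 3.837 1.546 -2.696
vertex 3.322 1.391 -2.479
vertex 3.783 1.048 -2.404
endloop
endfacet
facet normal -0.217 -0.475 -0.853
outer loop
vertex 3.015 0.716 -3.69
vertex 3.477 0.372 -3.616
vertex 2.961 0.218 -3.399
endloop
endfacet
facet normal -0.972 0.188 0.142
outer loop
vertex 3.015 0.716 -3.69
vertex 2.961 0.218 -3.399
vertex 3.322 1.391 -2.479
endloop
endfacet
facet normal -0.972 0.188 0.142
outer loop
vertex 3.322 1.391 -2.479
vertex 2.961 0.218 -3.399
vertex 3.268 0.893 -2.188
endloop
endfacet
facet normal 0.215 0.475 0.853
outer loop
vertex 3.322 1.391 -2.479
vertex 3.268 0.893 -2.188
vertex 3.783 1.048 -2.404
endloop
endfacet
facet normal -0.216 -0.476 -0.852
outer loop
vertex 2.961 0.218 -3.399
vertex 3.477 0.372 -3.616
vertex 3.423 -0.126 -3.324
endloop
endfacet
facet normal -0.566 -0.650 0.506
outer loop
vertex 2.961 0.218 -3.399
vertex 3.423 -0.126 -3.324
vertex 3.268 0.893 -2.188
endloop
endfacet
facet normal -0.567 -0.650 0.506
outer loop
vertex 3.268 0.893 -2.188
vertex 3.423 -0.126 -3.324
vertex 3.729 0.549 -2.113
endloop
endfacet
facet normal 0.215 0.474 0.854
outer loop
vertex 3.268 0.893 -2.188
vertex 3.729 0.549 -2.113
vertex 3.783 1.048 -2.404
endloop
endfacet
facet normal -0.216 -0.476 -0.852
outer loop
vertex 3.423 -0.126 -3.324
vertex 3.477 0.372 -3.616
vertex 3.938 0.029 -3.541
endloop
endfacet
facet normal 0.406 -0.838 0.365
outer loop
vertex 3.423 -0.126 -3.324
vertex 3.938 0.029 -3.541
vertex 3.729 0.549 -2.113
endloop
endfacet
facet normal 0.405 -0.838 0.365
outer loop
vertex 3.729 0.549 -2.113
vertex 3.938 0.029 -3.541
vertex 4.245 0.704 -2.33
endloop
endfacet
facet normal 0.216 0.474 0.853
outer loop
vertex 3.729 0.549 -2.113
vertex 4.245 0.704 -2.33
vertex 3.783 1.048 -2.404
endloop
endfacet
facet normal -0.215 -0.475 -0.853
outer loop
vertex 3.938 0.029 -3.541
vertex 3.477 0.372 -3.616
vertex 3.992 0.527 -3.832
endloop
endfacet
facet normal 0.972 -0.188 -0.142
outer loop
vertex 3.938 0.029 -3.541
vertex 3.992 0.527 -3.832
vertex 4.245 0.704 -2.33
endloop
endfacet
facet normal 0.972 -0.188 -0.142
outer loop
vertex 4.245 0.704 -2.33
vertex 3.992 0.527 -3.832
vertex 4.299 1.202 -2.621
endloop
endfacet
facet normal 0.217 0.475 0.853
outer loop
vertex 4.245 0.704 -2.33
vertex 4.299 1.202 -2.621
vertex 3.783 1.048 -2.404
endloop
endfacet

endsolid


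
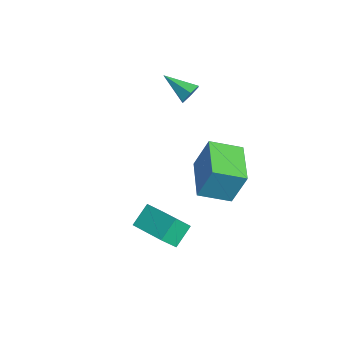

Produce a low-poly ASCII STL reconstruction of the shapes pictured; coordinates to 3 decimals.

solid 
facet normal -0.962 0.269 0.048
outer loop
vertex 1.779 0.557 2.635
vertex 2.123 1.878 2.117
vertex 1.55 0.013 1.094
endloop
endfacet
facet normal -0.235 -0.905 0.354
outer loop
vertex 3.377 -0.498 1.003
vertex 1.779 0.557 2.635
vertex 1.55 0.013 1.094
endloop
endfacet
facet normal -0.962 0.269 0.048
outer loop
vertex 1.55 0.013 1.094
vertex 2.123 1.878 2.117
vertex 1.894 1.334 0.576
endloop
endfacet
facet normal -0.139 -0.330 -0.934
outer loop
vertex 1.894 1.334 0.576
vertex 3.377 -0.498 1.003
vertex 1.55 0.013 1.094
endloop
endfacet
facet normal 0.139 0.330 0.934
outer loop
vertex 1.779 0.557 2.635
vertex 3.95 1.367 2.026
vertex 2.123 1.878 2.117
endloop
endfacet
facet normal -0.235 -0.905 0.354
outer loop
vertex 3.606 0.046 2.544
vertex 1.779 0.557 2.635
vertex 3.377 -0.498 1.003
endloop
endfacet
facet normal 0.139 0.330 0.934
outer loop
vertex 3.606 0.046 2.544
vertex 3.95 1.367 2.026
vertex 1.779 0.557 2.635
endloop
endfacet
facet normal 0.235 0.905 -0.354
outer loop
vertex 2.123 1.878 2.117
vertex 3.95 1.367 2.026
vertex 1.894 1.334 0.576
endloop
endfacet
facet normal -0.139 -0.330 -0.934
outer loop
vertex 3.721 0.823 0.485
vertex 3.377 -0.498 1.003
vertex 1.894 1.334 0.576
endloop
endfacet
facet normal 0.235 0.905 -0.354
outer loop
vertex 1.894 1.334 0.576
vertex 3.95 1.367 2.026
vertex 3.721 0.823 0.485
endloop
endfacet
facet normal 0.962 -0.269 -0.048
outer loop
vertex 3.721 0.823 0.485
vertex 3.606 0.046 2.544
vertex 3.377 -0.498 1.003
endloop
endfacet
facet normal 0.962 -0.269 -0.048
outer loop
vertex 3.95 1.367 2.026
vertex 3.606 0.046 2.544
vertex 3.721 0.823 0.485
endloop
endfacet
facet normal 0.711 0.566 -0.418
outer loop
vertex -1.419 0.93 2.719
vertex -1.774 1.049 2.277
vertex -1.77 1.391 2.746
endloop
endfacet
facet normal 0.106 0.023 0.994
outer loop
vertex -1.419 0.93 2.719
vertex -1.77 1.391 2.746
vertex -2.806 0.231 2.883
endloop
endfacet
facet normal 0.712 0.564 -0.418
outer loop
vertex -1.77 1.391 2.746
vertex -1.774 1.049 2.277
vertex -2.125 1.511 2.303
endloop
endfacet
facet normal -0.559 0.570 0.602
outer loop
vertex -1.77 1.391 2.746
vertex -2.125 1.511 2.303
vertex -2.806 0.231 2.883
endloop
endfacet
facet normal 0.711 0.564 -0.419
outer loop
vertex -2.125 1.511 2.303
vertex -1.774 1.049 2.277
vertex -2.13 1.169 1.834
endloop
endfacet
facet normal -0.897 0.362 -0.254
outer loop
vertex -2.125 1.511 2.303
vertex -2.13 1.169 1.834
vertex -2.806 0.231 2.883
endloop
endfacet
facet normal 0.711 0.565 -0.418
outer loop
vertex -2.13 1.169 1.834
vertex -1.774 1.049 2.277
vertex -1.779 0.708 1.808
endloop
endfacet
facet normal -0.571 -0.394 -0.720
outer loop
vertex -2.13 1.169 1.834
vertex -1.779 0.708 1.808
vertex -2.806 0.231 2.883
endloop
endfacet
facet normal 0.712 0.564 -0.418
outer loop
vertex -1.779 0.708 1.808
vertex -1.774 1.049 2.277
vertex -1.424 0.588 2.251
endloop
endfacet
facet normal 0.092 -0.940 -0.329
outer loop
vertex -1.779 0.708 1.808
vertex -1.424 0.588 2.251
vertex -2.806 0.231 2.883
endloop
endfacet
facet normal 0.711 0.564 -0.420
outer loop
vertex -1.424 0.588 2.251
vertex -1.774 1.049 2.277
vertex -1.419 0.93 2.719
endloop
endfacet
facet normal 0.431 -0.731 0.529
outer loop
vertex -1.424 0.588 2.251
vertex -1.419 0.93 2.719
vertex -2.806 0.231 2.883
endloop
endfacet
facet normal -0.891 -0.426 -0.157
outer loop
vertex 1.354 -1.877 -1.178
vertex 1.189 -1.192 -2.099
vertex 1.841 -2.651 -1.841
endloop
endfacet
facet normal 0.142 -0.591 0.794
outer loop
vertex 3.311 -1.948 -1.581
vertex 1.354 -1.877 -1.178
vertex 1.841 -2.651 -1.841
endloop
endfacet
facet normal -0.891 -0.426 -0.157
outer loop
vertex 1.841 -2.651 -1.841
vertex 1.189 -1.192 -2.099
vertex 1.676 -1.966 -2.762
endloop
endfacet
facet normal 0.431 -0.685 -0.587
outer loop
vertex 1.676 -1.966 -2.762
vertex 3.311 -1.948 -1.581
vertex 1.841 -2.651 -1.841
endloop
endfacet
facet normal -0.431 0.685 0.587
outer loop
vertex 1.354 -1.877 -1.178
vertex 2.659 -0.489 -1.839
vertex 1.189 -1.192 -2.099
endloop
endfacet
facet normal 0.142 -0.591 0.794
outer loop
vertex 2.824 -1.174 -0.918
vertex 1.354 -1.877 -1.178
vertex 3.311 -1.948 -1.581
endloop
endfacet
facet normal -0.431 0.685 0.587
outer loop
vertex 2.824 -1.174 -0.918
vertex 2.659 -0.489 -1.839
vertex 1.354 -1.877 -1.178
endloop
endfacet
facet normal -0.142 0.591 -0.794
outer loop
vertex 1.189 -1.192 -2.099
vertex 2.659 -0.489 -1.839
vertex 1.676 -1.966 -2.762
endloop
endfacet
facet normal 0.431 -0.685 -0.587
outer loop
vertex 3.146 -1.263 -2.502
vertex 3.311 -1.948 -1.581
vertex 1.676 -1.966 -2.762
endloop
endfacet
facet normal -0.142 0.591 -0.794
outer loop
vertex 1.676 -1.966 -2.762
vertex 2.659 -0.489 -1.839
vertex 3.146 -1.263 -2.502
endloop
endfacet
facet normal 0.891 0.426 0.157
outer loop
vertex 3.146 -1.263 -2.502
vertex 2.824 -1.174 -0.918
vertex 3.311 -1.948 -1.581
endloop
endfacet
facet normal 0.891 0.426 0.157
outer loop
vertex 2.659 -0.489 -1.839
vertex 2.824 -1.174 -0.918
vertex 3.146 -1.263 -2.502
endloop
endfacet

endsolid


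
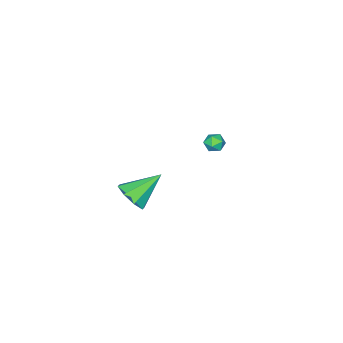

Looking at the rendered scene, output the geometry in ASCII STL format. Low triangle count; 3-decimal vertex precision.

solid 
facet normal -0.239 0.971 -0.026
outer loop
vertex -3.249 -0.068 -1.53
vertex -3.892 -0.222 -1.358
vertex -3.429 -0.095 -0.871
endloop
endfacet
facet normal 0.446 0.881 0.158
outer loop
vertex -3.249 -0.068 -1.53
vertex -3.429 -0.095 -0.871
vertex -2.833 -0.36 -1.074
endloop
endfacet
facet normal 0.769 0.523 -0.367
outer loop
vertex -3.249 -0.068 -1.53
vertex -2.833 -0.36 -1.074
vertex -2.927 -0.65 -1.685
endloop
endfacet
facet normal 0.286 0.391 -0.875
outer loop
vertex -3.249 -0.068 -1.53
vertex -2.927 -0.65 -1.685
vertex -3.582 -0.565 -1.861
endloop
endfacet
facet normal -0.337 0.668 -0.663
outer loop
vertex -3.249 -0.068 -1.53
vertex -3.582 -0.565 -1.861
vertex -3.892 -0.222 -1.358
endloop
endfacet
facet normal 0.466 0.477 0.745
outer loop
vertex -2.833 -0.36 -1.074
vertex -3.429 -0.095 -0.871
vertex -3.218 -0.695 -0.619
endloop
endfacet
facet normal -0.643 0.620 0.449
outer loop
vertex -3.429 -0.095 -0.871
vertex -3.892 -0.222 -1.358
vertex -3.873 -0.61 -0.795
endloop
endfacet
facet normal -0.802 0.130 -0.583
outer loop
vertex -3.892 -0.222 -1.358
vertex -3.582 -0.565 -1.861
vertex -3.967 -0.9 -1.406
endloop
endfacet
facet normal 0.208 -0.316 -0.926
outer loop
vertex -3.582 -0.565 -1.861
vertex -2.927 -0.65 -1.685
vertex -3.371 -1.165 -1.609
endloop
endfacet
facet normal 0.989 -0.102 -0.104
outer loop
vertex -2.927 -0.65 -1.685
vertex -2.833 -0.36 -1.074
vertex -2.908 -1.038 -1.122
endloop
endfacet
facet normal -0.286 -0.391 0.875
outer loop
vertex -3.551 -1.192 -0.95
vertex -3.218 -0.695 -0.619
vertex -3.873 -0.61 -0.795
endloop
endfacet
facet normal -0.769 -0.523 0.367
outer loop
vertex -3.551 -1.192 -0.95
vertex -3.873 -0.61 -0.795
vertex -3.967 -0.9 -1.406
endloop
endfacet
facet normal -0.446 -0.881 -0.158
outer loop
vertex -3.551 -1.192 -0.95
vertex -3.967 -0.9 -1.406
vertex -3.371 -1.165 -1.609
endloop
endfacet
facet normal 0.239 -0.971 0.026
outer loop
vertex -3.551 -1.192 -0.95
vertex -3.371 -1.165 -1.609
vertex -2.908 -1.038 -1.122
endloop
endfacet
facet normal 0.337 -0.668 0.663
outer loop
vertex -3.551 -1.192 -0.95
vertex -2.908 -1.038 -1.122
vertex -3.218 -0.695 -0.619
endloop
endfacet
facet normal -0.208 0.316 0.926
outer loop
vertex -3.873 -0.61 -0.795
vertex -3.218 -0.695 -0.619
vertex -3.429 -0.095 -0.871
endloop
endfacet
facet normal -0.989 0.102 0.104
outer loop
vertex -3.967 -0.9 -1.406
vertex -3.873 -0.61 -0.795
vertex -3.892 -0.222 -1.358
endloop
endfacet
facet normal -0.466 -0.477 -0.745
outer loop
vertex -3.371 -1.165 -1.609
vertex -3.967 -0.9 -1.406
vertex -3.582 -0.565 -1.861
endloop
endfacet
facet normal 0.643 -0.620 -0.449
outer loop
vertex -2.908 -1.038 -1.122
vertex -3.371 -1.165 -1.609
vertex -2.927 -0.65 -1.685
endloop
endfacet
facet normal 0.802 -0.130 0.583
outer loop
vertex -3.218 -0.695 -0.619
vertex -2.908 -1.038 -1.122
vertex -2.833 -0.36 -1.074
endloop
endfacet
facet normal 0.710 -0.365 -0.602
outer loop
vertex 5.053 0.125 0.378
vertex 4.343 0.006 -0.387
vertex 4.992 0.776 -0.089
endloop
endfacet
facet normal 0.347 0.568 0.747
outer loop
vertex 5.053 0.125 0.378
vertex 4.992 0.776 -0.089
vertex 2.817 0.794 0.907
endloop
endfacet
facet normal 0.710 -0.366 -0.601
outer loop
vertex 4.992 0.776 -0.089
vertex 4.343 0.006 -0.387
vertex 4.552 0.976 -0.731
endloop
endfacet
facet normal 0.111 0.968 0.225
outer loop
vertex 4.992 0.776 -0.089
vertex 4.552 0.976 -0.731
vertex 2.817 0.794 0.907
endloop
endfacet
facet normal 0.709 -0.366 -0.602
outer loop
vertex 4.552 0.976 -0.731
vertex 4.343 0.006 -0.387
vertex 3.989 0.609 -1.171
endloop
endfacet
facet normal -0.359 0.890 -0.282
outer loop
vertex 4.552 0.976 -0.731
vertex 3.989 0.609 -1.171
vertex 2.817 0.794 0.907
endloop
endfacet
facet normal 0.710 -0.366 -0.602
outer loop
vertex 3.989 0.609 -1.171
vertex 4.343 0.006 -0.387
vertex 3.633 -0.112 -1.152
endloop
endfacet
facet normal -0.792 0.378 -0.480
outer loop
vertex 3.989 0.609 -1.171
vertex 3.633 -0.112 -1.152
vertex 2.817 0.794 0.907
endloop
endfacet
facet normal 0.709 -0.366 -0.602
outer loop
vertex 3.633 -0.112 -1.152
vertex 4.343 0.006 -0.387
vertex 3.693 -0.763 -0.685
endloop
endfacet
facet normal -0.930 -0.266 -0.252
outer loop
vertex 3.633 -0.112 -1.152
vertex 3.693 -0.763 -0.685
vertex 2.817 0.794 0.907
endloop
endfacet
facet normal 0.710 -0.367 -0.602
outer loop
vertex 3.693 -0.763 -0.685
vertex 4.343 0.006 -0.387
vertex 4.134 -0.963 -0.043
endloop
endfacet
facet normal -0.695 -0.667 0.270
outer loop
vertex 3.693 -0.763 -0.685
vertex 4.134 -0.963 -0.043
vertex 2.817 0.794 0.907
endloop
endfacet
facet normal 0.709 -0.367 -0.602
outer loop
vertex 4.134 -0.963 -0.043
vertex 4.343 0.006 -0.387
vertex 4.697 -0.596 0.397
endloop
endfacet
facet normal -0.224 -0.588 0.777
outer loop
vertex 4.134 -0.963 -0.043
vertex 4.697 -0.596 0.397
vertex 2.817 0.794 0.907
endloop
endfacet
facet normal 0.710 -0.366 -0.602
outer loop
vertex 4.697 -0.596 0.397
vertex 4.343 0.006 -0.387
vertex 5.053 0.125 0.378
endloop
endfacet
facet normal 0.208 -0.077 0.975
outer loop
vertex 4.697 -0.596 0.397
vertex 5.053 0.125 0.378
vertex 2.817 0.794 0.907
endloop
endfacet

endsolid
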